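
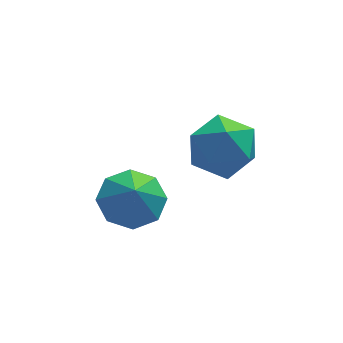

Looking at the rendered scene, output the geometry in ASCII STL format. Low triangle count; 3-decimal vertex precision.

solid 
facet normal -0.554 0.707 0.439
outer loop
vertex -1.47 -1.676 1.816
vertex -1.834 -2.447 2.597
vertex -0.88 -1.825 2.8
endloop
endfacet
facet normal 0.024 0.990 0.135
outer loop
vertex -1.47 -1.676 1.816
vertex -0.88 -1.825 2.8
vertex -0.314 -1.702 1.799
endloop
endfacet
facet normal 0.010 0.829 -0.560
outer loop
vertex -1.47 -1.676 1.816
vertex -0.314 -1.702 1.799
vertex -0.918 -2.249 0.978
endloop
endfacet
facet normal -0.578 0.445 -0.685
outer loop
vertex -1.47 -1.676 1.816
vertex -0.918 -2.249 0.978
vertex -1.857 -2.71 1.471
endloop
endfacet
facet normal -0.927 0.369 -0.067
outer loop
vertex -1.47 -1.676 1.816
vertex -1.857 -2.71 1.471
vertex -1.834 -2.447 2.597
endloop
endfacet
facet normal 0.599 0.680 0.422
outer loop
vertex -0.314 -1.702 1.799
vertex -0.88 -1.825 2.8
vertex 0.037 -2.49 2.569
endloop
endfacet
facet normal -0.338 0.220 0.915
outer loop
vertex -0.88 -1.825 2.8
vertex -1.834 -2.447 2.597
vertex -0.902 -2.951 3.062
endloop
endfacet
facet normal -0.941 -0.326 0.095
outer loop
vertex -1.834 -2.447 2.597
vertex -1.857 -2.71 1.471
vertex -1.506 -3.498 2.241
endloop
endfacet
facet normal -0.375 -0.203 -0.904
outer loop
vertex -1.857 -2.71 1.471
vertex -0.918 -2.249 0.978
vertex -0.94 -3.375 1.24
endloop
endfacet
facet normal 0.576 0.418 -0.702
outer loop
vertex -0.918 -2.249 0.978
vertex -0.314 -1.702 1.799
vertex 0.014 -2.753 1.443
endloop
endfacet
facet normal 0.578 -0.445 0.685
outer loop
vertex -0.35 -3.524 2.224
vertex 0.037 -2.49 2.569
vertex -0.902 -2.951 3.062
endloop
endfacet
facet normal -0.010 -0.829 0.560
outer loop
vertex -0.35 -3.524 2.224
vertex -0.902 -2.951 3.062
vertex -1.506 -3.498 2.241
endloop
endfacet
facet normal -0.024 -0.990 -0.135
outer loop
vertex -0.35 -3.524 2.224
vertex -1.506 -3.498 2.241
vertex -0.94 -3.375 1.24
endloop
endfacet
facet normal 0.554 -0.707 -0.439
outer loop
vertex -0.35 -3.524 2.224
vertex -0.94 -3.375 1.24
vertex 0.014 -2.753 1.443
endloop
endfacet
facet normal 0.927 -0.369 0.067
outer loop
vertex -0.35 -3.524 2.224
vertex 0.014 -2.753 1.443
vertex 0.037 -2.49 2.569
endloop
endfacet
facet normal 0.375 0.203 0.904
outer loop
vertex -0.902 -2.951 3.062
vertex 0.037 -2.49 2.569
vertex -0.88 -1.825 2.8
endloop
endfacet
facet normal -0.576 -0.418 0.702
outer loop
vertex -1.506 -3.498 2.241
vertex -0.902 -2.951 3.062
vertex -1.834 -2.447 2.597
endloop
endfacet
facet normal -0.599 -0.680 -0.422
outer loop
vertex -0.94 -3.375 1.24
vertex -1.506 -3.498 2.241
vertex -1.857 -2.71 1.471
endloop
endfacet
facet normal 0.338 -0.220 -0.915
outer loop
vertex 0.014 -2.753 1.443
vertex -0.94 -3.375 1.24
vertex -0.918 -2.249 0.978
endloop
endfacet
facet normal 0.941 0.326 -0.095
outer loop
vertex 0.037 -2.49 2.569
vertex 0.014 -2.753 1.443
vertex -0.314 -1.702 1.799
endloop
endfacet
facet normal -0.015 0.473 -0.881
outer loop
vertex -2.919 -2.776 1.125
vertex -3.737 -3.332 0.84
vertex -3.601 -2.432 1.321
endloop
endfacet
facet normal 0.388 0.265 0.883
outer loop
vertex -2.919 -2.776 1.125
vertex -3.601 -2.432 1.321
vertex -3.723 -3.848 1.8
endloop
endfacet
facet normal -0.013 0.473 -0.881
outer loop
vertex -3.601 -2.432 1.321
vertex -3.737 -3.332 0.84
vertex -4.363 -2.615 1.234
endloop
endfacet
facet normal -0.185 0.329 0.926
outer loop
vertex -3.601 -2.432 1.321
vertex -4.363 -2.615 1.234
vertex -3.723 -3.848 1.8
endloop
endfacet
facet normal -0.014 0.472 -0.882
outer loop
vertex -4.363 -2.615 1.234
vertex -3.737 -3.332 0.84
vertex -4.758 -3.219 0.917
endloop
endfacet
facet normal -0.643 0.018 0.766
outer loop
vertex -4.363 -2.615 1.234
vertex -4.758 -3.219 0.917
vertex -3.723 -3.848 1.8
endloop
endfacet
facet normal -0.014 0.473 -0.881
outer loop
vertex -4.758 -3.219 0.917
vertex -3.737 -3.332 0.84
vertex -4.556 -3.889 0.554
endloop
endfacet
facet normal -0.719 -0.486 0.497
outer loop
vertex -4.758 -3.219 0.917
vertex -4.556 -3.889 0.554
vertex -3.723 -3.848 1.8
endloop
endfacet
facet normal -0.014 0.473 -0.881
outer loop
vertex -4.556 -3.889 0.554
vertex -3.737 -3.332 0.84
vertex -3.874 -4.233 0.359
endloop
endfacet
facet normal -0.369 -0.888 0.276
outer loop
vertex -4.556 -3.889 0.554
vertex -3.874 -4.233 0.359
vertex -3.723 -3.848 1.8
endloop
endfacet
facet normal -0.014 0.473 -0.881
outer loop
vertex -3.874 -4.233 0.359
vertex -3.737 -3.332 0.84
vertex -3.112 -4.05 0.445
endloop
endfacet
facet normal 0.202 -0.951 0.233
outer loop
vertex -3.874 -4.233 0.359
vertex -3.112 -4.05 0.445
vertex -3.723 -3.848 1.8
endloop
endfacet
facet normal -0.014 0.473 -0.881
outer loop
vertex -3.112 -4.05 0.445
vertex -3.737 -3.332 0.84
vertex -2.717 -3.446 0.763
endloop
endfacet
facet normal 0.661 -0.639 0.393
outer loop
vertex -3.112 -4.05 0.445
vertex -2.717 -3.446 0.763
vertex -3.723 -3.848 1.8
endloop
endfacet
facet normal -0.014 0.472 -0.881
outer loop
vertex -2.717 -3.446 0.763
vertex -3.737 -3.332 0.84
vertex -2.919 -2.776 1.125
endloop
endfacet
facet normal 0.737 -0.136 0.662
outer loop
vertex -2.717 -3.446 0.763
vertex -2.919 -2.776 1.125
vertex -3.723 -3.848 1.8
endloop
endfacet

endsolid


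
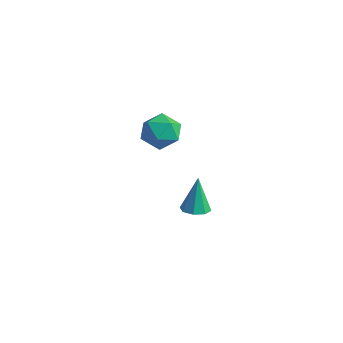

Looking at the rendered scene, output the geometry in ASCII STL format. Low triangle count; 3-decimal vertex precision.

solid 
facet normal 0.137 -0.226 -0.964
outer loop
vertex 0.814 2.716 -2.809
vertex 0.295 2.342 -2.795
vertex 0.405 2.959 -2.924
endloop
endfacet
facet normal 0.455 0.865 0.209
outer loop
vertex 0.814 2.716 -2.809
vertex 0.405 2.959 -2.924
vertex 0.065 2.718 -1.185
endloop
endfacet
facet normal 0.138 -0.226 -0.964
outer loop
vertex 0.405 2.959 -2.924
vertex 0.295 2.342 -2.795
vertex -0.069 2.841 -2.964
endloop
endfacet
facet normal -0.247 0.965 0.085
outer loop
vertex 0.405 2.959 -2.924
vertex -0.069 2.841 -2.964
vertex 0.065 2.718 -1.185
endloop
endfacet
facet normal 0.137 -0.226 -0.964
outer loop
vertex -0.069 2.841 -2.964
vertex 0.295 2.342 -2.795
vertex -0.33 2.431 -2.905
endloop
endfacet
facet normal -0.833 0.545 0.100
outer loop
vertex -0.069 2.841 -2.964
vertex -0.33 2.431 -2.905
vertex 0.065 2.718 -1.185
endloop
endfacet
facet normal 0.138 -0.225 -0.965
outer loop
vertex -0.33 2.431 -2.905
vertex 0.295 2.342 -2.795
vertex -0.225 1.968 -2.782
endloop
endfacet
facet normal -0.957 -0.152 0.245
outer loop
vertex -0.33 2.431 -2.905
vertex -0.225 1.968 -2.782
vertex 0.065 2.718 -1.185
endloop
endfacet
facet normal 0.138 -0.225 -0.965
outer loop
vertex -0.225 1.968 -2.782
vertex 0.295 2.342 -2.795
vertex 0.184 1.725 -2.667
endloop
endfacet
facet normal -0.547 -0.715 0.435
outer loop
vertex -0.225 1.968 -2.782
vertex 0.184 1.725 -2.667
vertex 0.065 2.718 -1.185
endloop
endfacet
facet normal 0.137 -0.225 -0.965
outer loop
vertex 0.184 1.725 -2.667
vertex 0.295 2.342 -2.795
vertex 0.658 1.843 -2.627
endloop
endfacet
facet normal 0.156 -0.815 0.558
outer loop
vertex 0.184 1.725 -2.667
vertex 0.658 1.843 -2.627
vertex 0.065 2.718 -1.185
endloop
endfacet
facet normal 0.136 -0.226 -0.965
outer loop
vertex 0.658 1.843 -2.627
vertex 0.295 2.342 -2.795
vertex 0.919 2.253 -2.686
endloop
endfacet
facet normal 0.741 -0.394 0.544
outer loop
vertex 0.658 1.843 -2.627
vertex 0.919 2.253 -2.686
vertex 0.065 2.718 -1.185
endloop
endfacet
facet normal 0.136 -0.225 -0.965
outer loop
vertex 0.919 2.253 -2.686
vertex 0.295 2.342 -2.795
vertex 0.814 2.716 -2.809
endloop
endfacet
facet normal 0.866 0.302 0.399
outer loop
vertex 0.919 2.253 -2.686
vertex 0.814 2.716 -2.809
vertex 0.065 2.718 -1.185
endloop
endfacet
facet normal 0.224 0.608 0.762
outer loop
vertex 0.492 1.306 3.113
vertex -0.177 0.941 3.601
vertex 0.655 0.588 3.638
endloop
endfacet
facet normal 0.806 0.458 0.376
outer loop
vertex 0.492 1.306 3.113
vertex 0.655 0.588 3.638
vertex 1.015 0.634 2.81
endloop
endfacet
facet normal 0.685 0.666 -0.295
outer loop
vertex 0.492 1.306 3.113
vertex 1.015 0.634 2.81
vertex 0.407 1.016 2.261
endloop
endfacet
facet normal 0.028 0.945 -0.325
outer loop
vertex 0.492 1.306 3.113
vertex 0.407 1.016 2.261
vertex -0.33 1.206 2.75
endloop
endfacet
facet normal -0.256 0.909 0.329
outer loop
vertex 0.492 1.306 3.113
vertex -0.33 1.206 2.75
vertex -0.177 0.941 3.601
endloop
endfacet
facet normal 0.893 -0.251 0.374
outer loop
vertex 1.015 0.634 2.81
vertex 0.655 0.588 3.638
vertex 0.67 -0.146 3.11
endloop
endfacet
facet normal -0.048 -0.008 0.999
outer loop
vertex 0.655 0.588 3.638
vertex -0.177 0.941 3.601
vertex -0.067 0.044 3.599
endloop
endfacet
facet normal -0.825 0.480 0.298
outer loop
vertex -0.177 0.941 3.601
vertex -0.33 1.206 2.75
vertex -0.675 0.426 3.05
endloop
endfacet
facet normal -0.365 0.539 -0.759
outer loop
vertex -0.33 1.206 2.75
vertex 0.407 1.016 2.261
vertex -0.315 0.472 2.222
endloop
endfacet
facet normal 0.697 0.087 -0.712
outer loop
vertex 0.407 1.016 2.261
vertex 1.015 0.634 2.81
vertex 0.517 0.119 2.259
endloop
endfacet
facet normal -0.028 -0.945 0.325
outer loop
vertex -0.152 -0.246 2.747
vertex 0.67 -0.146 3.11
vertex -0.067 0.044 3.599
endloop
endfacet
facet normal -0.685 -0.666 0.295
outer loop
vertex -0.152 -0.246 2.747
vertex -0.067 0.044 3.599
vertex -0.675 0.426 3.05
endloop
endfacet
facet normal -0.806 -0.458 -0.376
outer loop
vertex -0.152 -0.246 2.747
vertex -0.675 0.426 3.05
vertex -0.315 0.472 2.222
endloop
endfacet
facet normal -0.224 -0.608 -0.762
outer loop
vertex -0.152 -0.246 2.747
vertex -0.315 0.472 2.222
vertex 0.517 0.119 2.259
endloop
endfacet
facet normal 0.256 -0.909 -0.329
outer loop
vertex -0.152 -0.246 2.747
vertex 0.517 0.119 2.259
vertex 0.67 -0.146 3.11
endloop
endfacet
facet normal 0.365 -0.539 0.759
outer loop
vertex -0.067 0.044 3.599
vertex 0.67 -0.146 3.11
vertex 0.655 0.588 3.638
endloop
endfacet
facet normal -0.697 -0.087 0.712
outer loop
vertex -0.675 0.426 3.05
vertex -0.067 0.044 3.599
vertex -0.177 0.941 3.601
endloop
endfacet
facet normal -0.893 0.251 -0.374
outer loop
vertex -0.315 0.472 2.222
vertex -0.675 0.426 3.05
vertex -0.33 1.206 2.75
endloop
endfacet
facet normal 0.048 0.008 -0.999
outer loop
vertex 0.517 0.119 2.259
vertex -0.315 0.472 2.222
vertex 0.407 1.016 2.261
endloop
endfacet
facet normal 0.825 -0.480 -0.298
outer loop
vertex 0.67 -0.146 3.11
vertex 0.517 0.119 2.259
vertex 1.015 0.634 2.81
endloop
endfacet

endsolid


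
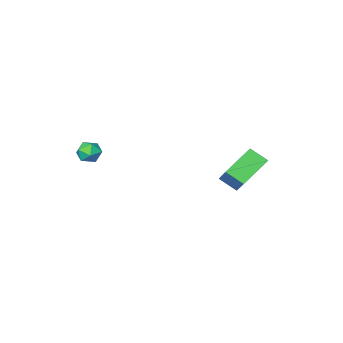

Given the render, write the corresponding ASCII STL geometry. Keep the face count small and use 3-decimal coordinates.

solid 
facet normal 0.523 0.509 0.684
outer loop
vertex 2.553 -1.968 0.011
vertex 2.272 -2.346 0.507
vertex 2.854 -2.548 0.212
endloop
endfacet
facet normal 0.876 0.477 0.066
outer loop
vertex 2.553 -1.968 0.011
vertex 2.854 -2.548 0.212
vertex 2.82 -2.394 -0.453
endloop
endfacet
facet normal 0.464 0.769 -0.439
outer loop
vertex 2.553 -1.968 0.011
vertex 2.82 -2.394 -0.453
vertex 2.216 -2.096 -0.569
endloop
endfacet
facet normal -0.145 0.981 -0.132
outer loop
vertex 2.553 -1.968 0.011
vertex 2.216 -2.096 -0.569
vertex 1.877 -2.066 0.024
endloop
endfacet
facet normal -0.108 0.819 0.563
outer loop
vertex 2.553 -1.968 0.011
vertex 1.877 -2.066 0.024
vertex 2.272 -2.346 0.507
endloop
endfacet
facet normal 0.973 -0.210 -0.098
outer loop
vertex 2.82 -2.394 -0.453
vertex 2.854 -2.548 0.212
vertex 2.703 -3.034 -0.244
endloop
endfacet
facet normal 0.401 -0.160 0.902
outer loop
vertex 2.854 -2.548 0.212
vertex 2.272 -2.346 0.507
vertex 2.364 -3.004 0.349
endloop
endfacet
facet normal -0.619 0.344 0.706
outer loop
vertex 2.272 -2.346 0.507
vertex 1.877 -2.066 0.024
vertex 1.76 -2.706 0.233
endloop
endfacet
facet normal -0.679 0.604 -0.419
outer loop
vertex 1.877 -2.066 0.024
vertex 2.216 -2.096 -0.569
vertex 1.726 -2.552 -0.432
endloop
endfacet
facet normal 0.305 0.262 -0.915
outer loop
vertex 2.216 -2.096 -0.569
vertex 2.82 -2.394 -0.453
vertex 2.308 -2.754 -0.727
endloop
endfacet
facet normal 0.145 -0.981 0.132
outer loop
vertex 2.027 -3.132 -0.231
vertex 2.703 -3.034 -0.244
vertex 2.364 -3.004 0.349
endloop
endfacet
facet normal -0.464 -0.769 0.439
outer loop
vertex 2.027 -3.132 -0.231
vertex 2.364 -3.004 0.349
vertex 1.76 -2.706 0.233
endloop
endfacet
facet normal -0.876 -0.477 -0.066
outer loop
vertex 2.027 -3.132 -0.231
vertex 1.76 -2.706 0.233
vertex 1.726 -2.552 -0.432
endloop
endfacet
facet normal -0.523 -0.509 -0.684
outer loop
vertex 2.027 -3.132 -0.231
vertex 1.726 -2.552 -0.432
vertex 2.308 -2.754 -0.727
endloop
endfacet
facet normal 0.108 -0.819 -0.563
outer loop
vertex 2.027 -3.132 -0.231
vertex 2.308 -2.754 -0.727
vertex 2.703 -3.034 -0.244
endloop
endfacet
facet normal 0.679 -0.604 0.419
outer loop
vertex 2.364 -3.004 0.349
vertex 2.703 -3.034 -0.244
vertex 2.854 -2.548 0.212
endloop
endfacet
facet normal -0.305 -0.262 0.915
outer loop
vertex 1.76 -2.706 0.233
vertex 2.364 -3.004 0.349
vertex 2.272 -2.346 0.507
endloop
endfacet
facet normal -0.973 0.210 0.098
outer loop
vertex 1.726 -2.552 -0.432
vertex 1.76 -2.706 0.233
vertex 1.877 -2.066 0.024
endloop
endfacet
facet normal -0.401 0.160 -0.902
outer loop
vertex 2.308 -2.754 -0.727
vertex 1.726 -2.552 -0.432
vertex 2.216 -2.096 -0.569
endloop
endfacet
facet normal 0.619 -0.344 -0.706
outer loop
vertex 2.703 -3.034 -0.244
vertex 2.308 -2.754 -0.727
vertex 2.82 -2.394 -0.453
endloop
endfacet
facet normal -0.844 -0.172 0.508
outer loop
vertex -4.357 0.224 -1.007
vertex -3.887 1.477 0.197
vertex -4.858 0.97 -1.587
endloop
endfacet
facet normal -0.262 -0.696 -0.669
outer loop
vertex -3.313 1.283 -2.517
vertex -4.357 0.224 -1.007
vertex -4.858 0.97 -1.587
endloop
endfacet
facet normal -0.844 -0.170 0.508
outer loop
vertex -4.858 0.97 -1.587
vertex -3.887 1.477 0.197
vertex -4.387 2.223 -0.384
endloop
endfacet
facet normal -0.468 0.697 -0.543
outer loop
vertex -4.387 2.223 -0.384
vertex -3.313 1.283 -2.517
vertex -4.858 0.97 -1.587
endloop
endfacet
facet normal 0.468 -0.697 0.543
outer loop
vertex -4.357 0.224 -1.007
vertex -2.342 1.79 -0.733
vertex -3.887 1.477 0.197
endloop
endfacet
facet normal -0.261 -0.696 -0.669
outer loop
vertex -2.813 0.537 -1.936
vertex -4.357 0.224 -1.007
vertex -3.313 1.283 -2.517
endloop
endfacet
facet normal 0.468 -0.697 0.543
outer loop
vertex -2.813 0.537 -1.936
vertex -2.342 1.79 -0.733
vertex -4.357 0.224 -1.007
endloop
endfacet
facet normal 0.261 0.696 0.669
outer loop
vertex -3.887 1.477 0.197
vertex -2.342 1.79 -0.733
vertex -4.387 2.223 -0.384
endloop
endfacet
facet normal -0.468 0.697 -0.543
outer loop
vertex -2.843 2.536 -1.313
vertex -3.313 1.283 -2.517
vertex -4.387 2.223 -0.384
endloop
endfacet
facet normal 0.261 0.696 0.669
outer loop
vertex -4.387 2.223 -0.384
vertex -2.342 1.79 -0.733
vertex -2.843 2.536 -1.313
endloop
endfacet
facet normal 0.845 0.171 -0.507
outer loop
vertex -2.843 2.536 -1.313
vertex -2.813 0.537 -1.936
vertex -3.313 1.283 -2.517
endloop
endfacet
facet normal 0.844 0.171 -0.509
outer loop
vertex -2.342 1.79 -0.733
vertex -2.813 0.537 -1.936
vertex -2.843 2.536 -1.313
endloop
endfacet

endsolid


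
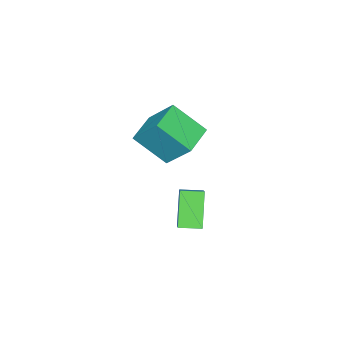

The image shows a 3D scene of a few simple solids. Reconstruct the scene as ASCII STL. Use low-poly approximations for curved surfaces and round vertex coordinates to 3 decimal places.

solid 
facet normal -0.519 -0.290 0.804
outer loop
vertex -0.424 -2.233 -2.792
vertex -1.034 -1.32 -2.857
vertex -1.14 -2.757 -3.443
endloop
endfacet
facet normal 0.554 -0.830 0.059
outer loop
vertex -0.106 -2.18 -5.043
vertex -0.424 -2.233 -2.792
vertex -1.14 -2.757 -3.443
endloop
endfacet
facet normal -0.520 -0.289 0.804
outer loop
vertex -1.14 -2.757 -3.443
vertex -1.034 -1.32 -2.857
vertex -1.749 -1.844 -3.508
endloop
endfacet
facet normal -0.650 -0.476 -0.592
outer loop
vertex -1.749 -1.844 -3.508
vertex -0.106 -2.18 -5.043
vertex -1.14 -2.757 -3.443
endloop
endfacet
facet normal 0.650 0.476 0.592
outer loop
vertex -0.424 -2.233 -2.792
vertex -0.0 -0.743 -4.457
vertex -1.034 -1.32 -2.857
endloop
endfacet
facet normal 0.555 -0.830 0.059
outer loop
vertex 0.609 -1.656 -4.392
vertex -0.424 -2.233 -2.792
vertex -0.106 -2.18 -5.043
endloop
endfacet
facet normal 0.651 0.476 0.592
outer loop
vertex 0.609 -1.656 -4.392
vertex -0.0 -0.743 -4.457
vertex -0.424 -2.233 -2.792
endloop
endfacet
facet normal -0.555 0.830 -0.059
outer loop
vertex -1.034 -1.32 -2.857
vertex -0.0 -0.743 -4.457
vertex -1.749 -1.844 -3.508
endloop
endfacet
facet normal -0.650 -0.477 -0.592
outer loop
vertex -0.716 -1.267 -5.108
vertex -0.106 -2.18 -5.043
vertex -1.749 -1.844 -3.508
endloop
endfacet
facet normal -0.554 0.830 -0.059
outer loop
vertex -1.749 -1.844 -3.508
vertex -0.0 -0.743 -4.457
vertex -0.716 -1.267 -5.108
endloop
endfacet
facet normal 0.519 0.290 -0.804
outer loop
vertex -0.716 -1.267 -5.108
vertex 0.609 -1.656 -4.392
vertex -0.106 -2.18 -5.043
endloop
endfacet
facet normal 0.519 0.289 -0.804
outer loop
vertex -0.0 -0.743 -4.457
vertex 0.609 -1.656 -4.392
vertex -0.716 -1.267 -5.108
endloop
endfacet
facet normal -0.975 -0.142 0.173
outer loop
vertex -1.024 -3.014 2.342
vertex -1.479 -1.527 1.006
vertex -1.089 -4.348 0.88
endloop
endfacet
facet normal 0.222 -0.725 0.652
outer loop
vertex 0.519 -4.113 0.594
vertex -1.024 -3.014 2.342
vertex -1.089 -4.348 0.88
endloop
endfacet
facet normal -0.975 -0.142 0.173
outer loop
vertex -1.089 -4.348 0.88
vertex -1.479 -1.527 1.006
vertex -1.544 -2.861 -0.456
endloop
endfacet
facet normal -0.033 -0.674 -0.738
outer loop
vertex -1.544 -2.861 -0.456
vertex 0.519 -4.113 0.594
vertex -1.089 -4.348 0.88
endloop
endfacet
facet normal 0.033 0.674 0.738
outer loop
vertex -1.024 -3.014 2.342
vertex 0.129 -1.292 0.72
vertex -1.479 -1.527 1.006
endloop
endfacet
facet normal 0.222 -0.725 0.652
outer loop
vertex 0.584 -2.779 2.056
vertex -1.024 -3.014 2.342
vertex 0.519 -4.113 0.594
endloop
endfacet
facet normal 0.033 0.674 0.738
outer loop
vertex 0.584 -2.779 2.056
vertex 0.129 -1.292 0.72
vertex -1.024 -3.014 2.342
endloop
endfacet
facet normal -0.222 0.725 -0.652
outer loop
vertex -1.479 -1.527 1.006
vertex 0.129 -1.292 0.72
vertex -1.544 -2.861 -0.456
endloop
endfacet
facet normal -0.033 -0.674 -0.738
outer loop
vertex 0.064 -2.626 -0.742
vertex 0.519 -4.113 0.594
vertex -1.544 -2.861 -0.456
endloop
endfacet
facet normal -0.222 0.725 -0.652
outer loop
vertex -1.544 -2.861 -0.456
vertex 0.129 -1.292 0.72
vertex 0.064 -2.626 -0.742
endloop
endfacet
facet normal 0.975 0.142 -0.173
outer loop
vertex 0.064 -2.626 -0.742
vertex 0.584 -2.779 2.056
vertex 0.519 -4.113 0.594
endloop
endfacet
facet normal 0.975 0.142 -0.173
outer loop
vertex 0.129 -1.292 0.72
vertex 0.584 -2.779 2.056
vertex 0.064 -2.626 -0.742
endloop
endfacet

endsolid


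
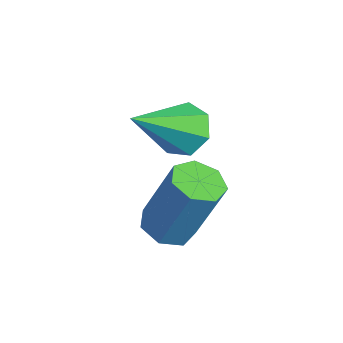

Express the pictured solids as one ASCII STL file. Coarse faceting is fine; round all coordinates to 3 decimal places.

solid 
facet normal -0.230 -0.292 -0.928
outer loop
vertex -1.386 -0.656 -4.989
vertex -1.977 -0.772 -4.806
vertex -1.735 -0.238 -5.034
endloop
endfacet
facet normal 0.734 0.574 -0.363
outer loop
vertex -1.386 -0.656 -4.989
vertex -1.735 -0.238 -5.034
vertex -0.971 -0.131 -3.318
endloop
endfacet
facet normal 0.734 0.575 -0.363
outer loop
vertex -0.971 -0.131 -3.318
vertex -1.735 -0.238 -5.034
vertex -1.32 0.287 -3.362
endloop
endfacet
facet normal 0.231 0.291 0.928
outer loop
vertex -0.971 -0.131 -3.318
vertex -1.32 0.287 -3.362
vertex -1.563 -0.248 -3.134
endloop
endfacet
facet normal -0.231 -0.292 -0.928
outer loop
vertex -1.735 -0.238 -5.034
vertex -1.977 -0.772 -4.806
vertex -2.266 -0.222 -4.907
endloop
endfacet
facet normal -0.041 0.956 -0.290
outer loop
vertex -1.735 -0.238 -5.034
vertex -2.266 -0.222 -4.907
vertex -1.32 0.287 -3.362
endloop
endfacet
facet normal -0.040 0.956 -0.290
outer loop
vertex -1.32 0.287 -3.362
vertex -2.266 -0.222 -4.907
vertex -1.852 0.303 -3.236
endloop
endfacet
facet normal 0.229 0.292 0.929
outer loop
vertex -1.32 0.287 -3.362
vertex -1.852 0.303 -3.236
vertex -1.563 -0.248 -3.134
endloop
endfacet
facet normal -0.231 -0.292 -0.928
outer loop
vertex -2.266 -0.222 -4.907
vertex -1.977 -0.772 -4.806
vertex -2.58 -0.62 -4.704
endloop
endfacet
facet normal -0.785 0.619 -0.000
outer loop
vertex -2.266 -0.222 -4.907
vertex -2.58 -0.62 -4.704
vertex -1.852 0.303 -3.236
endloop
endfacet
facet normal -0.786 0.619 0.001
outer loop
vertex -1.852 0.303 -3.236
vertex -2.58 -0.62 -4.704
vertex -2.166 -0.096 -3.033
endloop
endfacet
facet normal 0.229 0.292 0.929
outer loop
vertex -1.852 0.303 -3.236
vertex -2.166 -0.096 -3.033
vertex -1.563 -0.248 -3.134
endloop
endfacet
facet normal -0.231 -0.292 -0.928
outer loop
vertex -2.58 -0.62 -4.704
vertex -1.977 -0.772 -4.806
vertex -2.44 -1.134 -4.577
endloop
endfacet
facet normal -0.939 -0.184 0.290
outer loop
vertex -2.58 -0.62 -4.704
vertex -2.44 -1.134 -4.577
vertex -2.166 -0.096 -3.033
endloop
endfacet
facet normal -0.939 -0.184 0.291
outer loop
vertex -2.166 -0.096 -3.033
vertex -2.44 -1.134 -4.577
vertex -2.026 -0.609 -2.906
endloop
endfacet
facet normal 0.229 0.292 0.928
outer loop
vertex -2.166 -0.096 -3.033
vertex -2.026 -0.609 -2.906
vertex -1.563 -0.248 -3.134
endloop
endfacet
facet normal -0.231 -0.291 -0.928
outer loop
vertex -2.44 -1.134 -4.577
vertex -1.977 -0.772 -4.806
vertex -1.952 -1.375 -4.623
endloop
endfacet
facet normal -0.385 -0.849 0.362
outer loop
vertex -2.44 -1.134 -4.577
vertex -1.952 -1.375 -4.623
vertex -2.026 -0.609 -2.906
endloop
endfacet
facet normal -0.384 -0.849 0.362
outer loop
vertex -2.026 -0.609 -2.906
vertex -1.952 -1.375 -4.623
vertex -1.537 -0.85 -2.952
endloop
endfacet
facet normal 0.231 0.291 0.929
outer loop
vertex -2.026 -0.609 -2.906
vertex -1.537 -0.85 -2.952
vertex -1.563 -0.248 -3.134
endloop
endfacet
facet normal -0.230 -0.291 -0.929
outer loop
vertex -1.952 -1.375 -4.623
vertex -1.977 -0.772 -4.806
vertex -1.482 -1.162 -4.806
endloop
endfacet
facet normal 0.459 -0.874 0.161
outer loop
vertex -1.952 -1.375 -4.623
vertex -1.482 -1.162 -4.806
vertex -1.537 -0.85 -2.952
endloop
endfacet
facet normal 0.458 -0.874 0.161
outer loop
vertex -1.537 -0.85 -2.952
vertex -1.482 -1.162 -4.806
vertex -1.068 -0.638 -3.135
endloop
endfacet
facet normal 0.231 0.291 0.929
outer loop
vertex -1.537 -0.85 -2.952
vertex -1.068 -0.638 -3.135
vertex -1.563 -0.248 -3.134
endloop
endfacet
facet normal -0.230 -0.292 -0.928
outer loop
vertex -1.482 -1.162 -4.806
vertex -1.977 -0.772 -4.806
vertex -1.386 -0.656 -4.989
endloop
endfacet
facet normal 0.957 -0.240 -0.162
outer loop
vertex -1.482 -1.162 -4.806
vertex -1.386 -0.656 -4.989
vertex -1.068 -0.638 -3.135
endloop
endfacet
facet normal 0.957 -0.241 -0.162
outer loop
vertex -1.068 -0.638 -3.135
vertex -1.386 -0.656 -4.989
vertex -0.971 -0.131 -3.318
endloop
endfacet
facet normal 0.231 0.291 0.928
outer loop
vertex -1.068 -0.638 -3.135
vertex -0.971 -0.131 -3.318
vertex -1.563 -0.248 -3.134
endloop
endfacet
facet normal -0.277 0.710 -0.647
outer loop
vertex -2.526 -0.029 -3.194
vertex -3.119 0.052 -2.851
vertex -2.518 0.376 -2.753
endloop
endfacet
facet normal 0.999 -0.030 0.010
outer loop
vertex -2.526 -0.029 -3.194
vertex -2.518 0.376 -2.753
vertex -2.581 -1.332 -1.589
endloop
endfacet
facet normal -0.277 0.710 -0.647
outer loop
vertex -2.518 0.376 -2.753
vertex -3.119 0.052 -2.851
vertex -2.963 0.537 -2.386
endloop
endfacet
facet normal 0.665 0.404 0.629
outer loop
vertex -2.518 0.376 -2.753
vertex -2.963 0.537 -2.386
vertex -2.581 -1.332 -1.589
endloop
endfacet
facet normal -0.276 0.710 -0.648
outer loop
vertex -2.963 0.537 -2.386
vertex -3.119 0.052 -2.851
vertex -3.526 0.333 -2.37
endloop
endfacet
facet normal -0.108 0.371 0.922
outer loop
vertex -2.963 0.537 -2.386
vertex -3.526 0.333 -2.37
vertex -2.581 -1.332 -1.589
endloop
endfacet
facet normal -0.275 0.710 -0.648
outer loop
vertex -3.526 0.333 -2.37
vertex -3.119 0.052 -2.851
vertex -3.782 -0.082 -2.716
endloop
endfacet
facet normal -0.736 -0.104 0.669
outer loop
vertex -3.526 0.333 -2.37
vertex -3.782 -0.082 -2.716
vertex -2.581 -1.332 -1.589
endloop
endfacet
facet normal -0.275 0.710 -0.648
outer loop
vertex -3.782 -0.082 -2.716
vertex -3.119 0.052 -2.851
vertex -3.54 -0.397 -3.164
endloop
endfacet
facet normal -0.747 -0.662 0.062
outer loop
vertex -3.782 -0.082 -2.716
vertex -3.54 -0.397 -3.164
vertex -2.581 -1.332 -1.589
endloop
endfacet
facet normal -0.277 0.710 -0.647
outer loop
vertex -3.54 -0.397 -3.164
vertex -3.119 0.052 -2.851
vertex -2.98 -0.373 -3.377
endloop
endfacet
facet normal -0.132 -0.886 -0.446
outer loop
vertex -3.54 -0.397 -3.164
vertex -2.98 -0.373 -3.377
vertex -2.581 -1.332 -1.589
endloop
endfacet
facet normal -0.277 0.710 -0.647
outer loop
vertex -2.98 -0.373 -3.377
vertex -3.119 0.052 -2.851
vertex -2.526 -0.029 -3.194
endloop
endfacet
facet normal 0.646 -0.603 -0.468
outer loop
vertex -2.98 -0.373 -3.377
vertex -2.526 -0.029 -3.194
vertex -2.581 -1.332 -1.589
endloop
endfacet

endsolid


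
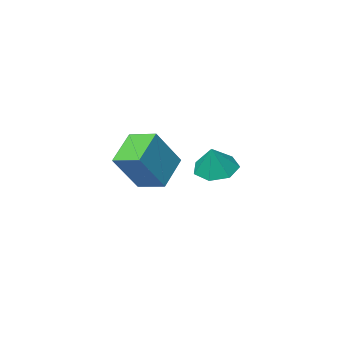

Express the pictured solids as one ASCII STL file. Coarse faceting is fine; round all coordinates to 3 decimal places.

solid 
facet normal -0.589 -0.070 -0.805
outer loop
vertex 1.541 -3.489 -4.203
vertex 1.009 -2.281 -3.919
vertex 2.79 -2.708 -5.184
endloop
endfacet
facet normal 0.394 -0.895 -0.211
outer loop
vertex 4.051 -2.559 -3.461
vertex 1.541 -3.489 -4.203
vertex 2.79 -2.708 -5.184
endloop
endfacet
facet normal -0.589 -0.070 -0.805
outer loop
vertex 2.79 -2.708 -5.184
vertex 1.009 -2.281 -3.919
vertex 2.258 -1.5 -4.9
endloop
endfacet
facet normal 0.706 0.441 -0.555
outer loop
vertex 2.258 -1.5 -4.9
vertex 4.051 -2.559 -3.461
vertex 2.79 -2.708 -5.184
endloop
endfacet
facet normal -0.706 -0.441 0.555
outer loop
vertex 1.541 -3.489 -4.203
vertex 2.27 -2.132 -2.196
vertex 1.009 -2.281 -3.919
endloop
endfacet
facet normal 0.394 -0.895 -0.211
outer loop
vertex 2.802 -3.34 -2.48
vertex 1.541 -3.489 -4.203
vertex 4.051 -2.559 -3.461
endloop
endfacet
facet normal -0.706 -0.441 0.555
outer loop
vertex 2.802 -3.34 -2.48
vertex 2.27 -2.132 -2.196
vertex 1.541 -3.489 -4.203
endloop
endfacet
facet normal -0.394 0.895 0.211
outer loop
vertex 1.009 -2.281 -3.919
vertex 2.27 -2.132 -2.196
vertex 2.258 -1.5 -4.9
endloop
endfacet
facet normal 0.706 0.441 -0.555
outer loop
vertex 3.519 -1.351 -3.177
vertex 4.051 -2.559 -3.461
vertex 2.258 -1.5 -4.9
endloop
endfacet
facet normal -0.394 0.895 0.211
outer loop
vertex 2.258 -1.5 -4.9
vertex 2.27 -2.132 -2.196
vertex 3.519 -1.351 -3.177
endloop
endfacet
facet normal 0.589 0.070 0.805
outer loop
vertex 3.519 -1.351 -3.177
vertex 2.802 -3.34 -2.48
vertex 4.051 -2.559 -3.461
endloop
endfacet
facet normal 0.589 0.070 0.805
outer loop
vertex 2.27 -2.132 -2.196
vertex 2.802 -3.34 -2.48
vertex 3.519 -1.351 -3.177
endloop
endfacet
facet normal -0.357 -0.288 -0.889
outer loop
vertex 2.879 2.657 -3.165
vertex 2.238 2.163 -2.748
vertex 2.2 3.032 -3.014
endloop
endfacet
facet normal 0.500 0.857 0.122
outer loop
vertex 2.879 2.657 -3.165
vertex 2.2 3.032 -3.014
vertex 2.702 2.537 -1.592
endloop
endfacet
facet normal -0.357 -0.288 -0.889
outer loop
vertex 2.2 3.032 -3.014
vertex 2.238 2.163 -2.748
vertex 1.551 2.753 -2.663
endloop
endfacet
facet normal -0.184 0.906 0.380
outer loop
vertex 2.2 3.032 -3.014
vertex 1.551 2.753 -2.663
vertex 2.702 2.537 -1.592
endloop
endfacet
facet normal -0.357 -0.287 -0.889
outer loop
vertex 1.551 2.753 -2.663
vertex 2.238 2.163 -2.748
vertex 1.419 2.029 -2.376
endloop
endfacet
facet normal -0.588 0.389 0.710
outer loop
vertex 1.551 2.753 -2.663
vertex 1.419 2.029 -2.376
vertex 2.702 2.537 -1.592
endloop
endfacet
facet normal -0.357 -0.288 -0.889
outer loop
vertex 1.419 2.029 -2.376
vertex 2.238 2.163 -2.748
vertex 1.904 1.406 -2.369
endloop
endfacet
facet normal -0.405 -0.306 0.861
outer loop
vertex 1.419 2.029 -2.376
vertex 1.904 1.406 -2.369
vertex 2.702 2.537 -1.592
endloop
endfacet
facet normal -0.356 -0.288 -0.889
outer loop
vertex 1.904 1.406 -2.369
vertex 2.238 2.163 -2.748
vertex 2.641 1.353 -2.647
endloop
endfacet
facet normal 0.225 -0.655 0.722
outer loop
vertex 1.904 1.406 -2.369
vertex 2.641 1.353 -2.647
vertex 2.702 2.537 -1.592
endloop
endfacet
facet normal -0.356 -0.288 -0.889
outer loop
vertex 2.641 1.353 -2.647
vertex 2.238 2.163 -2.748
vertex 3.075 1.91 -3.001
endloop
endfacet
facet normal 0.829 -0.395 0.395
outer loop
vertex 2.641 1.353 -2.647
vertex 3.075 1.91 -3.001
vertex 2.702 2.537 -1.592
endloop
endfacet
facet normal -0.356 -0.289 -0.889
outer loop
vertex 3.075 1.91 -3.001
vertex 2.238 2.163 -2.748
vertex 2.879 2.657 -3.165
endloop
endfacet
facet normal 0.952 0.278 0.128
outer loop
vertex 3.075 1.91 -3.001
vertex 2.879 2.657 -3.165
vertex 2.702 2.537 -1.592
endloop
endfacet

endsolid


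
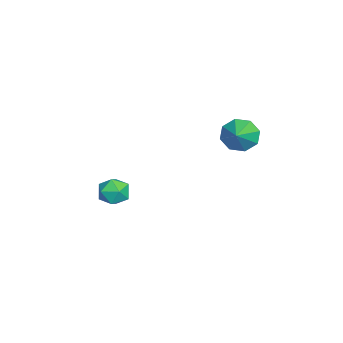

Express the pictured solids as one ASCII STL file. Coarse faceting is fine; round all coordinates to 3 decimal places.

solid 
facet normal -0.462 0.304 0.833
outer loop
vertex -1.988 -2.462 -3.026
vertex -2.666 -3.233 -3.121
vertex -1.796 -3.375 -2.587
endloop
endfacet
facet normal 0.233 0.461 0.856
outer loop
vertex -1.988 -2.462 -3.026
vertex -1.796 -3.375 -2.587
vertex -1.04 -2.865 -3.067
endloop
endfacet
facet normal 0.385 0.875 0.293
outer loop
vertex -1.988 -2.462 -3.026
vertex -1.04 -2.865 -3.067
vertex -1.443 -2.409 -3.899
endloop
endfacet
facet normal -0.217 0.973 -0.077
outer loop
vertex -1.988 -2.462 -3.026
vertex -1.443 -2.409 -3.899
vertex -2.447 -2.636 -3.932
endloop
endfacet
facet normal -0.741 0.620 0.256
outer loop
vertex -1.988 -2.462 -3.026
vertex -2.447 -2.636 -3.932
vertex -2.666 -3.233 -3.121
endloop
endfacet
facet normal 0.599 -0.148 0.787
outer loop
vertex -1.04 -2.865 -3.067
vertex -1.796 -3.375 -2.587
vertex -1.133 -3.884 -3.188
endloop
endfacet
facet normal -0.526 -0.402 0.750
outer loop
vertex -1.796 -3.375 -2.587
vertex -2.666 -3.233 -3.121
vertex -2.137 -4.111 -3.221
endloop
endfacet
facet normal -0.977 0.111 -0.182
outer loop
vertex -2.666 -3.233 -3.121
vertex -2.447 -2.636 -3.932
vertex -2.54 -3.655 -4.053
endloop
endfacet
facet normal -0.130 0.681 -0.721
outer loop
vertex -2.447 -2.636 -3.932
vertex -1.443 -2.409 -3.899
vertex -1.784 -3.145 -4.533
endloop
endfacet
facet normal 0.844 0.522 -0.122
outer loop
vertex -1.443 -2.409 -3.899
vertex -1.04 -2.865 -3.067
vertex -0.914 -3.287 -3.999
endloop
endfacet
facet normal 0.217 -0.973 0.077
outer loop
vertex -1.592 -4.058 -4.094
vertex -1.133 -3.884 -3.188
vertex -2.137 -4.111 -3.221
endloop
endfacet
facet normal -0.385 -0.875 -0.293
outer loop
vertex -1.592 -4.058 -4.094
vertex -2.137 -4.111 -3.221
vertex -2.54 -3.655 -4.053
endloop
endfacet
facet normal -0.233 -0.461 -0.856
outer loop
vertex -1.592 -4.058 -4.094
vertex -2.54 -3.655 -4.053
vertex -1.784 -3.145 -4.533
endloop
endfacet
facet normal 0.462 -0.304 -0.833
outer loop
vertex -1.592 -4.058 -4.094
vertex -1.784 -3.145 -4.533
vertex -0.914 -3.287 -3.999
endloop
endfacet
facet normal 0.741 -0.620 -0.256
outer loop
vertex -1.592 -4.058 -4.094
vertex -0.914 -3.287 -3.999
vertex -1.133 -3.884 -3.188
endloop
endfacet
facet normal 0.130 -0.681 0.721
outer loop
vertex -2.137 -4.111 -3.221
vertex -1.133 -3.884 -3.188
vertex -1.796 -3.375 -2.587
endloop
endfacet
facet normal -0.844 -0.522 0.122
outer loop
vertex -2.54 -3.655 -4.053
vertex -2.137 -4.111 -3.221
vertex -2.666 -3.233 -3.121
endloop
endfacet
facet normal -0.599 0.148 -0.787
outer loop
vertex -1.784 -3.145 -4.533
vertex -2.54 -3.655 -4.053
vertex -2.447 -2.636 -3.932
endloop
endfacet
facet normal 0.526 0.402 -0.750
outer loop
vertex -0.914 -3.287 -3.999
vertex -1.784 -3.145 -4.533
vertex -1.443 -2.409 -3.899
endloop
endfacet
facet normal 0.977 -0.111 0.182
outer loop
vertex -1.133 -3.884 -3.188
vertex -0.914 -3.287 -3.999
vertex -1.04 -2.865 -3.067
endloop
endfacet
facet normal -0.873 0.082 -0.482
outer loop
vertex 1.869 3.233 2.379
vertex 1.453 3.746 3.22
vertex 1.971 4.044 2.332
endloop
endfacet
facet normal 0.858 -0.137 -0.496
outer loop
vertex 1.869 3.233 2.379
vertex 1.971 4.044 2.332
vertex 2.867 3.614 4.0
endloop
endfacet
facet normal -0.873 0.082 -0.482
outer loop
vertex 1.971 4.044 2.332
vertex 1.453 3.746 3.22
vertex 1.769 4.681 2.806
endloop
endfacet
facet normal 0.814 0.490 -0.311
outer loop
vertex 1.971 4.044 2.332
vertex 1.769 4.681 2.806
vertex 2.867 3.614 4.0
endloop
endfacet
facet normal -0.873 0.082 -0.481
outer loop
vertex 1.769 4.681 2.806
vertex 1.453 3.746 3.22
vertex 1.383 4.77 3.522
endloop
endfacet
facet normal 0.560 0.803 0.202
outer loop
vertex 1.769 4.681 2.806
vertex 1.383 4.77 3.522
vertex 2.867 3.614 4.0
endloop
endfacet
facet normal -0.872 0.082 -0.482
outer loop
vertex 1.383 4.77 3.522
vertex 1.453 3.746 3.22
vertex 1.037 4.26 4.061
endloop
endfacet
facet normal 0.244 0.621 0.745
outer loop
vertex 1.383 4.77 3.522
vertex 1.037 4.26 4.061
vertex 2.867 3.614 4.0
endloop
endfacet
facet normal -0.873 0.082 -0.482
outer loop
vertex 1.037 4.26 4.061
vertex 1.453 3.746 3.22
vertex 0.935 3.449 4.108
endloop
endfacet
facet normal 0.051 0.051 0.997
outer loop
vertex 1.037 4.26 4.061
vertex 0.935 3.449 4.108
vertex 2.867 3.614 4.0
endloop
endfacet
facet normal -0.873 0.082 -0.482
outer loop
vertex 0.935 3.449 4.108
vertex 1.453 3.746 3.22
vertex 1.137 2.812 3.634
endloop
endfacet
facet normal 0.095 -0.575 0.813
outer loop
vertex 0.935 3.449 4.108
vertex 1.137 2.812 3.634
vertex 2.867 3.614 4.0
endloop
endfacet
facet normal -0.872 0.082 -0.482
outer loop
vertex 1.137 2.812 3.634
vertex 1.453 3.746 3.22
vertex 1.524 2.722 2.918
endloop
endfacet
facet normal 0.348 -0.888 0.300
outer loop
vertex 1.137 2.812 3.634
vertex 1.524 2.722 2.918
vertex 2.867 3.614 4.0
endloop
endfacet
facet normal -0.873 0.081 -0.481
outer loop
vertex 1.524 2.722 2.918
vertex 1.453 3.746 3.22
vertex 1.869 3.233 2.379
endloop
endfacet
facet normal 0.665 -0.706 -0.244
outer loop
vertex 1.524 2.722 2.918
vertex 1.869 3.233 2.379
vertex 2.867 3.614 4.0
endloop
endfacet

endsolid


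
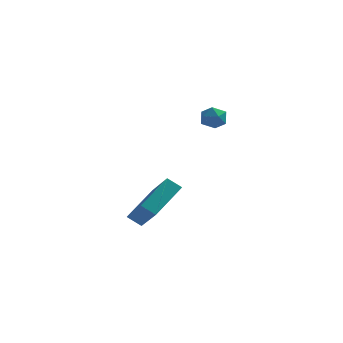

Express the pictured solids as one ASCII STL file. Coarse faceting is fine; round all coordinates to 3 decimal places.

solid 
facet normal -0.428 0.653 -0.625
outer loop
vertex -0.547 0.407 -2.413
vertex 0.106 0.377 -2.892
vertex -1.395 -1.158 -3.468
endloop
endfacet
facet normal -0.806 0.038 0.591
outer loop
vertex -0.506 -2.517 -2.168
vertex -0.547 0.407 -2.413
vertex -1.395 -1.158 -3.468
endloop
endfacet
facet normal -0.428 0.653 -0.625
outer loop
vertex -1.395 -1.158 -3.468
vertex 0.106 0.377 -2.892
vertex -0.743 -1.189 -3.947
endloop
endfacet
facet normal -0.410 -0.756 -0.510
outer loop
vertex -0.743 -1.189 -3.947
vertex -0.506 -2.517 -2.168
vertex -1.395 -1.158 -3.468
endloop
endfacet
facet normal 0.409 0.756 0.511
outer loop
vertex -0.547 0.407 -2.413
vertex 0.995 -0.982 -1.592
vertex 0.106 0.377 -2.892
endloop
endfacet
facet normal -0.805 0.038 0.591
outer loop
vertex 0.343 -0.951 -1.113
vertex -0.547 0.407 -2.413
vertex -0.506 -2.517 -2.168
endloop
endfacet
facet normal 0.410 0.756 0.509
outer loop
vertex 0.343 -0.951 -1.113
vertex 0.995 -0.982 -1.592
vertex -0.547 0.407 -2.413
endloop
endfacet
facet normal 0.806 -0.038 -0.591
outer loop
vertex 0.106 0.377 -2.892
vertex 0.995 -0.982 -1.592
vertex -0.743 -1.189 -3.947
endloop
endfacet
facet normal -0.409 -0.757 -0.510
outer loop
vertex 0.147 -2.547 -2.647
vertex -0.506 -2.517 -2.168
vertex -0.743 -1.189 -3.947
endloop
endfacet
facet normal 0.806 -0.038 -0.591
outer loop
vertex -0.743 -1.189 -3.947
vertex 0.995 -0.982 -1.592
vertex 0.147 -2.547 -2.647
endloop
endfacet
facet normal 0.428 -0.653 0.625
outer loop
vertex 0.147 -2.547 -2.647
vertex 0.343 -0.951 -1.113
vertex -0.506 -2.517 -2.168
endloop
endfacet
facet normal 0.428 -0.653 0.625
outer loop
vertex 0.995 -0.982 -1.592
vertex 0.343 -0.951 -1.113
vertex 0.147 -2.547 -2.647
endloop
endfacet
facet normal -0.550 0.804 0.225
outer loop
vertex 2.067 -0.499 2.343
vertex 1.801 -0.824 2.855
vertex 2.354 -0.469 2.939
endloop
endfacet
facet normal 0.065 0.995 -0.082
outer loop
vertex 2.067 -0.499 2.343
vertex 2.354 -0.469 2.939
vertex 2.727 -0.538 2.396
endloop
endfacet
facet normal 0.098 0.683 -0.723
outer loop
vertex 2.067 -0.499 2.343
vertex 2.727 -0.538 2.396
vertex 2.404 -0.936 1.976
endloop
endfacet
facet normal -0.496 0.301 -0.814
outer loop
vertex 2.067 -0.499 2.343
vertex 2.404 -0.936 1.976
vertex 1.832 -1.113 2.259
endloop
endfacet
facet normal -0.898 0.375 -0.229
outer loop
vertex 2.067 -0.499 2.343
vertex 1.832 -1.113 2.259
vertex 1.801 -0.824 2.855
endloop
endfacet
facet normal 0.598 0.736 0.317
outer loop
vertex 2.727 -0.538 2.396
vertex 2.354 -0.469 2.939
vertex 2.868 -0.887 2.941
endloop
endfacet
facet normal -0.398 0.428 0.812
outer loop
vertex 2.354 -0.469 2.939
vertex 1.801 -0.824 2.855
vertex 2.296 -1.064 3.224
endloop
endfacet
facet normal -0.961 -0.265 0.079
outer loop
vertex 1.801 -0.824 2.855
vertex 1.832 -1.113 2.259
vertex 1.973 -1.462 2.804
endloop
endfacet
facet normal -0.310 -0.386 -0.869
outer loop
vertex 1.832 -1.113 2.259
vertex 2.404 -0.936 1.976
vertex 2.346 -1.531 2.261
endloop
endfacet
facet normal 0.651 0.233 -0.722
outer loop
vertex 2.404 -0.936 1.976
vertex 2.727 -0.538 2.396
vertex 2.899 -1.176 2.345
endloop
endfacet
facet normal 0.496 -0.301 0.814
outer loop
vertex 2.633 -1.501 2.857
vertex 2.868 -0.887 2.941
vertex 2.296 -1.064 3.224
endloop
endfacet
facet normal -0.098 -0.683 0.723
outer loop
vertex 2.633 -1.501 2.857
vertex 2.296 -1.064 3.224
vertex 1.973 -1.462 2.804
endloop
endfacet
facet normal -0.065 -0.995 0.082
outer loop
vertex 2.633 -1.501 2.857
vertex 1.973 -1.462 2.804
vertex 2.346 -1.531 2.261
endloop
endfacet
facet normal 0.550 -0.804 -0.225
outer loop
vertex 2.633 -1.501 2.857
vertex 2.346 -1.531 2.261
vertex 2.899 -1.176 2.345
endloop
endfacet
facet normal 0.898 -0.375 0.229
outer loop
vertex 2.633 -1.501 2.857
vertex 2.899 -1.176 2.345
vertex 2.868 -0.887 2.941
endloop
endfacet
facet normal 0.310 0.386 0.869
outer loop
vertex 2.296 -1.064 3.224
vertex 2.868 -0.887 2.941
vertex 2.354 -0.469 2.939
endloop
endfacet
facet normal -0.651 -0.233 0.722
outer loop
vertex 1.973 -1.462 2.804
vertex 2.296 -1.064 3.224
vertex 1.801 -0.824 2.855
endloop
endfacet
facet normal -0.598 -0.736 -0.317
outer loop
vertex 2.346 -1.531 2.261
vertex 1.973 -1.462 2.804
vertex 1.832 -1.113 2.259
endloop
endfacet
facet normal 0.398 -0.428 -0.812
outer loop
vertex 2.899 -1.176 2.345
vertex 2.346 -1.531 2.261
vertex 2.404 -0.936 1.976
endloop
endfacet
facet normal 0.961 0.265 -0.079
outer loop
vertex 2.868 -0.887 2.941
vertex 2.899 -1.176 2.345
vertex 2.727 -0.538 2.396
endloop
endfacet

endsolid


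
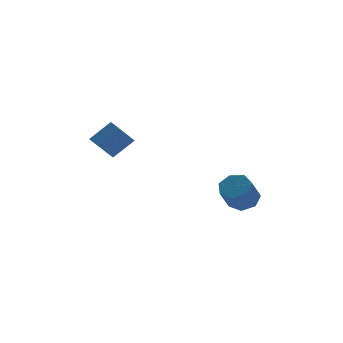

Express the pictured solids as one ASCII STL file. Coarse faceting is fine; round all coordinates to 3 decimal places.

solid 
facet normal 0.416 0.466 -0.781
outer loop
vertex 4.839 -2.677 -1.485
vertex 3.868 -2.314 -1.786
vertex 4.586 -1.849 -1.126
endloop
endfacet
facet normal 0.868 0.052 0.493
outer loop
vertex 4.839 -2.677 -1.485
vertex 4.586 -1.849 -1.126
vertex 4.024 -3.59 0.046
endloop
endfacet
facet normal 0.868 0.052 0.493
outer loop
vertex 4.024 -3.59 0.046
vertex 4.586 -1.849 -1.126
vertex 3.771 -2.762 0.405
endloop
endfacet
facet normal -0.416 -0.466 0.781
outer loop
vertex 4.024 -3.59 0.046
vertex 3.771 -2.762 0.405
vertex 3.052 -3.226 -0.254
endloop
endfacet
facet normal 0.416 0.466 -0.781
outer loop
vertex 4.586 -1.849 -1.126
vertex 3.868 -2.314 -1.786
vertex 3.792 -1.371 -1.264
endloop
endfacet
facet normal 0.330 0.723 0.607
outer loop
vertex 4.586 -1.849 -1.126
vertex 3.792 -1.371 -1.264
vertex 3.771 -2.762 0.405
endloop
endfacet
facet normal 0.330 0.723 0.607
outer loop
vertex 3.771 -2.762 0.405
vertex 3.792 -1.371 -1.264
vertex 2.977 -2.284 0.267
endloop
endfacet
facet normal -0.416 -0.465 0.781
outer loop
vertex 3.771 -2.762 0.405
vertex 2.977 -2.284 0.267
vertex 3.052 -3.226 -0.254
endloop
endfacet
facet normal 0.415 0.466 -0.781
outer loop
vertex 3.792 -1.371 -1.264
vertex 3.868 -2.314 -1.786
vertex 3.055 -1.603 -1.794
endloop
endfacet
facet normal -0.457 0.850 0.263
outer loop
vertex 3.792 -1.371 -1.264
vertex 3.055 -1.603 -1.794
vertex 2.977 -2.284 0.267
endloop
endfacet
facet normal -0.456 0.850 0.264
outer loop
vertex 2.977 -2.284 0.267
vertex 3.055 -1.603 -1.794
vertex 2.24 -2.515 -0.263
endloop
endfacet
facet normal -0.416 -0.465 0.781
outer loop
vertex 2.977 -2.284 0.267
vertex 2.24 -2.515 -0.263
vertex 3.052 -3.226 -0.254
endloop
endfacet
facet normal 0.415 0.466 -0.781
outer loop
vertex 3.055 -1.603 -1.794
vertex 3.868 -2.314 -1.786
vertex 2.93 -2.37 -2.318
endloop
endfacet
facet normal -0.900 0.337 -0.278
outer loop
vertex 3.055 -1.603 -1.794
vertex 2.93 -2.37 -2.318
vertex 2.24 -2.515 -0.263
endloop
endfacet
facet normal -0.900 0.337 -0.278
outer loop
vertex 2.24 -2.515 -0.263
vertex 2.93 -2.37 -2.318
vertex 2.115 -3.282 -0.787
endloop
endfacet
facet normal -0.416 -0.466 0.781
outer loop
vertex 2.24 -2.515 -0.263
vertex 2.115 -3.282 -0.787
vertex 3.052 -3.226 -0.254
endloop
endfacet
facet normal 0.415 0.466 -0.781
outer loop
vertex 2.93 -2.37 -2.318
vertex 3.868 -2.314 -1.786
vertex 3.511 -3.095 -2.441
endloop
endfacet
facet normal -0.665 -0.430 -0.610
outer loop
vertex 2.93 -2.37 -2.318
vertex 3.511 -3.095 -2.441
vertex 2.115 -3.282 -0.787
endloop
endfacet
facet normal -0.665 -0.430 -0.610
outer loop
vertex 2.115 -3.282 -0.787
vertex 3.511 -3.095 -2.441
vertex 2.696 -4.007 -0.91
endloop
endfacet
facet normal -0.416 -0.466 0.781
outer loop
vertex 2.115 -3.282 -0.787
vertex 2.696 -4.007 -0.91
vertex 3.052 -3.226 -0.254
endloop
endfacet
facet normal 0.416 0.465 -0.781
outer loop
vertex 3.511 -3.095 -2.441
vertex 3.868 -2.314 -1.786
vertex 4.361 -3.231 -2.07
endloop
endfacet
facet normal 0.071 -0.873 -0.482
outer loop
vertex 3.511 -3.095 -2.441
vertex 4.361 -3.231 -2.07
vertex 2.696 -4.007 -0.91
endloop
endfacet
facet normal 0.070 -0.873 -0.483
outer loop
vertex 2.696 -4.007 -0.91
vertex 4.361 -3.231 -2.07
vertex 3.546 -4.144 -0.539
endloop
endfacet
facet normal -0.416 -0.466 0.781
outer loop
vertex 2.696 -4.007 -0.91
vertex 3.546 -4.144 -0.539
vertex 3.052 -3.226 -0.254
endloop
endfacet
facet normal 0.416 0.466 -0.781
outer loop
vertex 4.361 -3.231 -2.07
vertex 3.868 -2.314 -1.786
vertex 4.839 -2.677 -1.485
endloop
endfacet
facet normal 0.753 -0.658 0.008
outer loop
vertex 4.361 -3.231 -2.07
vertex 4.839 -2.677 -1.485
vertex 3.546 -4.144 -0.539
endloop
endfacet
facet normal 0.753 -0.658 0.008
outer loop
vertex 3.546 -4.144 -0.539
vertex 4.839 -2.677 -1.485
vertex 4.024 -3.59 0.046
endloop
endfacet
facet normal -0.416 -0.466 0.781
outer loop
vertex 3.546 -4.144 -0.539
vertex 4.024 -3.59 0.046
vertex 3.052 -3.226 -0.254
endloop
endfacet
facet normal -0.552 -0.430 0.715
outer loop
vertex -3.597 -0.945 4.338
vertex -3.894 -0.23 4.539
vertex -4.972 -1.176 3.137
endloop
endfacet
facet normal 0.371 -0.894 -0.253
outer loop
vertex -3.786 -0.25 1.601
vertex -3.597 -0.945 4.338
vertex -4.972 -1.176 3.137
endloop
endfacet
facet normal -0.551 -0.431 0.715
outer loop
vertex -4.972 -1.176 3.137
vertex -3.894 -0.23 4.539
vertex -5.269 -0.461 3.339
endloop
endfacet
facet normal -0.747 -0.126 -0.653
outer loop
vertex -5.269 -0.461 3.339
vertex -3.786 -0.25 1.601
vertex -4.972 -1.176 3.137
endloop
endfacet
facet normal 0.747 0.127 0.653
outer loop
vertex -3.597 -0.945 4.338
vertex -2.708 0.696 3.003
vertex -3.894 -0.23 4.539
endloop
endfacet
facet normal 0.371 -0.894 -0.253
outer loop
vertex -2.411 -0.019 2.801
vertex -3.597 -0.945 4.338
vertex -3.786 -0.25 1.601
endloop
endfacet
facet normal 0.747 0.126 0.653
outer loop
vertex -2.411 -0.019 2.801
vertex -2.708 0.696 3.003
vertex -3.597 -0.945 4.338
endloop
endfacet
facet normal -0.371 0.894 0.253
outer loop
vertex -3.894 -0.23 4.539
vertex -2.708 0.696 3.003
vertex -5.269 -0.461 3.339
endloop
endfacet
facet normal -0.747 -0.127 -0.653
outer loop
vertex -4.083 0.465 1.802
vertex -3.786 -0.25 1.601
vertex -5.269 -0.461 3.339
endloop
endfacet
facet normal -0.371 0.894 0.252
outer loop
vertex -5.269 -0.461 3.339
vertex -2.708 0.696 3.003
vertex -4.083 0.465 1.802
endloop
endfacet
facet normal 0.552 0.430 -0.715
outer loop
vertex -4.083 0.465 1.802
vertex -2.411 -0.019 2.801
vertex -3.786 -0.25 1.601
endloop
endfacet
facet normal 0.551 0.431 -0.714
outer loop
vertex -2.708 0.696 3.003
vertex -2.411 -0.019 2.801
vertex -4.083 0.465 1.802
endloop
endfacet

endsolid


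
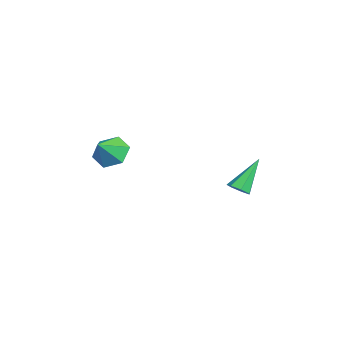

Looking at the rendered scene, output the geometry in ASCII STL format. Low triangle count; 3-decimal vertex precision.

solid 
facet normal -0.627 0.437 -0.645
outer loop
vertex 1.134 -3.677 0.048
vertex 0.567 -3.329 0.835
vertex 1.342 -2.759 0.467
endloop
endfacet
facet normal 0.972 -0.132 -0.193
outer loop
vertex 1.134 -3.677 0.048
vertex 1.342 -2.759 0.467
vertex 1.433 -3.931 1.725
endloop
endfacet
facet normal -0.627 0.437 -0.645
outer loop
vertex 1.342 -2.759 0.467
vertex 0.567 -3.329 0.835
vertex 0.775 -2.411 1.254
endloop
endfacet
facet normal 0.803 0.464 0.374
outer loop
vertex 1.342 -2.759 0.467
vertex 0.775 -2.411 1.254
vertex 1.433 -3.931 1.725
endloop
endfacet
facet normal -0.627 0.437 -0.645
outer loop
vertex 0.775 -2.411 1.254
vertex 0.567 -3.329 0.835
vertex 0.0 -2.981 1.622
endloop
endfacet
facet normal 0.172 0.359 0.917
outer loop
vertex 0.775 -2.411 1.254
vertex 0.0 -2.981 1.622
vertex 1.433 -3.931 1.725
endloop
endfacet
facet normal -0.627 0.437 -0.645
outer loop
vertex 0.0 -2.981 1.622
vertex 0.567 -3.329 0.835
vertex -0.208 -3.899 1.203
endloop
endfacet
facet normal -0.291 -0.342 0.894
outer loop
vertex 0.0 -2.981 1.622
vertex -0.208 -3.899 1.203
vertex 1.433 -3.931 1.725
endloop
endfacet
facet normal -0.627 0.437 -0.645
outer loop
vertex -0.208 -3.899 1.203
vertex 0.567 -3.329 0.835
vertex 0.359 -4.247 0.416
endloop
endfacet
facet normal -0.122 -0.937 0.326
outer loop
vertex -0.208 -3.899 1.203
vertex 0.359 -4.247 0.416
vertex 1.433 -3.931 1.725
endloop
endfacet
facet normal -0.627 0.437 -0.645
outer loop
vertex 0.359 -4.247 0.416
vertex 0.567 -3.329 0.835
vertex 1.134 -3.677 0.048
endloop
endfacet
facet normal 0.509 -0.833 -0.217
outer loop
vertex 0.359 -4.247 0.416
vertex 1.134 -3.677 0.048
vertex 1.433 -3.931 1.725
endloop
endfacet
facet normal 0.432 -0.472 -0.769
outer loop
vertex 1.015 3.302 -1.768
vertex 0.607 2.801 -1.69
vertex 0.532 3.332 -2.058
endloop
endfacet
facet normal 0.160 0.973 -0.166
outer loop
vertex 1.015 3.302 -1.768
vertex 0.532 3.332 -2.058
vertex -0.327 3.819 -0.03
endloop
endfacet
facet normal 0.432 -0.472 -0.769
outer loop
vertex 0.532 3.332 -2.058
vertex 0.607 2.801 -1.69
vertex 0.106 2.963 -2.071
endloop
endfacet
facet normal -0.588 0.694 -0.416
outer loop
vertex 0.532 3.332 -2.058
vertex 0.106 2.963 -2.071
vertex -0.327 3.819 -0.03
endloop
endfacet
facet normal 0.433 -0.471 -0.769
outer loop
vertex 0.106 2.963 -2.071
vertex 0.607 2.801 -1.69
vertex 0.057 2.472 -1.798
endloop
endfacet
facet normal -0.979 -0.014 -0.202
outer loop
vertex 0.106 2.963 -2.071
vertex 0.057 2.472 -1.798
vertex -0.327 3.819 -0.03
endloop
endfacet
facet normal 0.433 -0.471 -0.769
outer loop
vertex 0.057 2.472 -1.798
vertex 0.607 2.801 -1.69
vertex 0.422 2.229 -1.444
endloop
endfacet
facet normal -0.719 -0.619 0.316
outer loop
vertex 0.057 2.472 -1.798
vertex 0.422 2.229 -1.444
vertex -0.327 3.819 -0.03
endloop
endfacet
facet normal 0.433 -0.471 -0.769
outer loop
vertex 0.422 2.229 -1.444
vertex 0.607 2.801 -1.69
vertex 0.927 2.417 -1.275
endloop
endfacet
facet normal -0.002 -0.665 0.747
outer loop
vertex 0.422 2.229 -1.444
vertex 0.927 2.417 -1.275
vertex -0.327 3.819 -0.03
endloop
endfacet
facet normal 0.433 -0.471 -0.769
outer loop
vertex 0.927 2.417 -1.275
vertex 0.607 2.801 -1.69
vertex 1.19 2.894 -1.419
endloop
endfacet
facet normal 0.631 -0.116 0.767
outer loop
vertex 0.927 2.417 -1.275
vertex 1.19 2.894 -1.419
vertex -0.327 3.819 -0.03
endloop
endfacet
facet normal 0.432 -0.472 -0.768
outer loop
vertex 1.19 2.894 -1.419
vertex 0.607 2.801 -1.69
vertex 1.015 3.302 -1.768
endloop
endfacet
facet normal 0.704 0.611 0.362
outer loop
vertex 1.19 2.894 -1.419
vertex 1.015 3.302 -1.768
vertex -0.327 3.819 -0.03
endloop
endfacet

endsolid


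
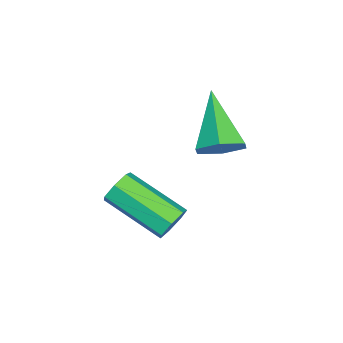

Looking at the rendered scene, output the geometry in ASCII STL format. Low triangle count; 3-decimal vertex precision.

solid 
facet normal 0.289 0.868 -0.405
outer loop
vertex 1.794 -1.158 -4.46
vertex 1.495 -0.835 -3.981
vertex 2.108 -1.05 -4.004
endloop
endfacet
facet normal 0.779 -0.460 -0.427
outer loop
vertex 1.794 -1.158 -4.46
vertex 2.108 -1.05 -4.004
vertex 1.163 -3.048 -3.577
endloop
endfacet
facet normal 0.778 -0.460 -0.429
outer loop
vertex 1.163 -3.048 -3.577
vertex 2.108 -1.05 -4.004
vertex 1.478 -2.94 -3.121
endloop
endfacet
facet normal -0.290 -0.867 0.405
outer loop
vertex 1.163 -3.048 -3.577
vertex 1.478 -2.94 -3.121
vertex 0.865 -2.725 -3.099
endloop
endfacet
facet normal 0.289 0.867 -0.405
outer loop
vertex 2.108 -1.05 -4.004
vertex 1.495 -0.835 -3.981
vertex 1.961 -0.78 -3.531
endloop
endfacet
facet normal 0.921 -0.137 0.364
outer loop
vertex 2.108 -1.05 -4.004
vertex 1.961 -0.78 -3.531
vertex 1.478 -2.94 -3.121
endloop
endfacet
facet normal 0.921 -0.136 0.366
outer loop
vertex 1.478 -2.94 -3.121
vertex 1.961 -0.78 -3.531
vertex 1.33 -2.671 -2.648
endloop
endfacet
facet normal -0.290 -0.868 0.403
outer loop
vertex 1.478 -2.94 -3.121
vertex 1.33 -2.671 -2.648
vertex 0.865 -2.725 -3.099
endloop
endfacet
facet normal 0.289 0.867 -0.406
outer loop
vertex 1.961 -0.78 -3.531
vertex 1.495 -0.835 -3.981
vertex 1.463 -0.551 -3.397
endloop
endfacet
facet normal 0.370 0.289 0.883
outer loop
vertex 1.961 -0.78 -3.531
vertex 1.463 -0.551 -3.397
vertex 1.33 -2.671 -2.648
endloop
endfacet
facet normal 0.369 0.289 0.883
outer loop
vertex 1.33 -2.671 -2.648
vertex 1.463 -0.551 -3.397
vertex 0.832 -2.442 -2.515
endloop
endfacet
facet normal -0.291 -0.867 0.404
outer loop
vertex 1.33 -2.671 -2.648
vertex 0.832 -2.442 -2.515
vertex 0.865 -2.725 -3.099
endloop
endfacet
facet normal 0.289 0.867 -0.406
outer loop
vertex 1.463 -0.551 -3.397
vertex 1.495 -0.835 -3.981
vertex 0.989 -0.536 -3.703
endloop
endfacet
facet normal -0.460 0.497 0.736
outer loop
vertex 1.463 -0.551 -3.397
vertex 0.989 -0.536 -3.703
vertex 0.832 -2.442 -2.515
endloop
endfacet
facet normal -0.460 0.497 0.736
outer loop
vertex 0.832 -2.442 -2.515
vertex 0.989 -0.536 -3.703
vertex 0.358 -2.427 -2.821
endloop
endfacet
facet normal -0.288 -0.868 0.404
outer loop
vertex 0.832 -2.442 -2.515
vertex 0.358 -2.427 -2.821
vertex 0.865 -2.725 -3.099
endloop
endfacet
facet normal 0.290 0.867 -0.405
outer loop
vertex 0.989 -0.536 -3.703
vertex 1.495 -0.835 -3.981
vertex 0.897 -0.746 -4.219
endloop
endfacet
facet normal -0.943 0.330 0.034
outer loop
vertex 0.989 -0.536 -3.703
vertex 0.897 -0.746 -4.219
vertex 0.358 -2.427 -2.821
endloop
endfacet
facet normal -0.943 0.330 0.034
outer loop
vertex 0.358 -2.427 -2.821
vertex 0.897 -0.746 -4.219
vertex 0.266 -2.637 -3.336
endloop
endfacet
facet normal -0.288 -0.868 0.405
outer loop
vertex 0.358 -2.427 -2.821
vertex 0.266 -2.637 -3.336
vertex 0.865 -2.725 -3.099
endloop
endfacet
facet normal 0.290 0.868 -0.404
outer loop
vertex 0.897 -0.746 -4.219
vertex 1.495 -0.835 -3.981
vertex 1.255 -1.022 -4.555
endloop
endfacet
facet normal -0.716 -0.085 -0.693
outer loop
vertex 0.897 -0.746 -4.219
vertex 1.255 -1.022 -4.555
vertex 0.266 -2.637 -3.336
endloop
endfacet
facet normal -0.717 -0.084 -0.692
outer loop
vertex 0.266 -2.637 -3.336
vertex 1.255 -1.022 -4.555
vertex 0.624 -2.913 -3.673
endloop
endfacet
facet normal -0.288 -0.868 0.405
outer loop
vertex 0.266 -2.637 -3.336
vertex 0.624 -2.913 -3.673
vertex 0.865 -2.725 -3.099
endloop
endfacet
facet normal 0.290 0.868 -0.404
outer loop
vertex 1.255 -1.022 -4.555
vertex 1.495 -0.835 -3.981
vertex 1.794 -1.158 -4.46
endloop
endfacet
facet normal 0.049 -0.435 -0.899
outer loop
vertex 1.255 -1.022 -4.555
vertex 1.794 -1.158 -4.46
vertex 0.624 -2.913 -3.673
endloop
endfacet
facet normal 0.051 -0.437 -0.898
outer loop
vertex 0.624 -2.913 -3.673
vertex 1.794 -1.158 -4.46
vertex 1.163 -3.048 -3.577
endloop
endfacet
facet normal -0.289 -0.867 0.405
outer loop
vertex 0.624 -2.913 -3.673
vertex 1.163 -3.048 -3.577
vertex 0.865 -2.725 -3.099
endloop
endfacet
facet normal 0.736 0.298 -0.608
outer loop
vertex 1.195 0.458 -0.24
vertex 0.674 0.403 -0.897
vertex 0.736 1.123 -0.469
endloop
endfacet
facet normal 0.144 0.410 0.901
outer loop
vertex 1.195 0.458 -0.24
vertex 0.736 1.123 -0.469
vertex -0.914 -0.243 0.417
endloop
endfacet
facet normal 0.736 0.298 -0.608
outer loop
vertex 0.736 1.123 -0.469
vertex 0.674 0.403 -0.897
vertex 0.215 1.068 -1.126
endloop
endfacet
facet normal -0.494 0.807 0.324
outer loop
vertex 0.736 1.123 -0.469
vertex 0.215 1.068 -1.126
vertex -0.914 -0.243 0.417
endloop
endfacet
facet normal 0.736 0.299 -0.608
outer loop
vertex 0.215 1.068 -1.126
vertex 0.674 0.403 -0.897
vertex 0.154 0.347 -1.554
endloop
endfacet
facet normal -0.873 0.301 -0.383
outer loop
vertex 0.215 1.068 -1.126
vertex 0.154 0.347 -1.554
vertex -0.914 -0.243 0.417
endloop
endfacet
facet normal 0.736 0.299 -0.608
outer loop
vertex 0.154 0.347 -1.554
vertex 0.674 0.403 -0.897
vertex 0.613 -0.318 -1.325
endloop
endfacet
facet normal -0.614 -0.600 -0.512
outer loop
vertex 0.154 0.347 -1.554
vertex 0.613 -0.318 -1.325
vertex -0.914 -0.243 0.417
endloop
endfacet
facet normal 0.735 0.299 -0.608
outer loop
vertex 0.613 -0.318 -1.325
vertex 0.674 0.403 -0.897
vertex 1.134 -0.262 -0.668
endloop
endfacet
facet normal 0.025 -0.998 0.065
outer loop
vertex 0.613 -0.318 -1.325
vertex 1.134 -0.262 -0.668
vertex -0.914 -0.243 0.417
endloop
endfacet
facet normal 0.735 0.299 -0.608
outer loop
vertex 1.134 -0.262 -0.668
vertex 0.674 0.403 -0.897
vertex 1.195 0.458 -0.24
endloop
endfacet
facet normal 0.404 -0.492 0.771
outer loop
vertex 1.134 -0.262 -0.668
vertex 1.195 0.458 -0.24
vertex -0.914 -0.243 0.417
endloop
endfacet

endsolid


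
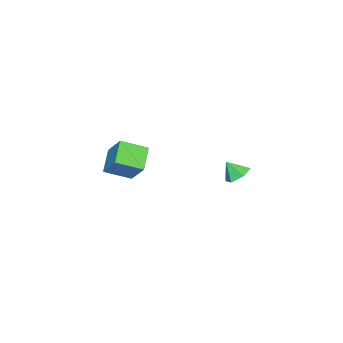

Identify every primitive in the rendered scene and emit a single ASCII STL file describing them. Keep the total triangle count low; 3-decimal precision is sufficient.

solid 
facet normal -0.473 0.790 -0.390
outer loop
vertex -1.053 -3.972 -1.432
vertex -0.489 -2.893 0.066
vertex 0.285 -3.564 -2.229
endloop
endfacet
facet normal -0.292 -0.558 -0.776
outer loop
vertex 1.089 -4.907 -1.566
vertex -1.053 -3.972 -1.432
vertex 0.285 -3.564 -2.229
endloop
endfacet
facet normal -0.473 0.790 -0.390
outer loop
vertex 0.285 -3.564 -2.229
vertex -0.489 -2.893 0.066
vertex 0.849 -2.486 -0.731
endloop
endfacet
facet normal 0.831 0.253 -0.495
outer loop
vertex 0.849 -2.486 -0.731
vertex 1.089 -4.907 -1.566
vertex 0.285 -3.564 -2.229
endloop
endfacet
facet normal -0.831 -0.253 0.495
outer loop
vertex -1.053 -3.972 -1.432
vertex 0.315 -4.236 0.729
vertex -0.489 -2.893 0.066
endloop
endfacet
facet normal -0.292 -0.559 -0.776
outer loop
vertex -0.249 -5.314 -0.769
vertex -1.053 -3.972 -1.432
vertex 1.089 -4.907 -1.566
endloop
endfacet
facet normal -0.831 -0.253 0.495
outer loop
vertex -0.249 -5.314 -0.769
vertex 0.315 -4.236 0.729
vertex -1.053 -3.972 -1.432
endloop
endfacet
facet normal 0.293 0.558 0.776
outer loop
vertex -0.489 -2.893 0.066
vertex 0.315 -4.236 0.729
vertex 0.849 -2.486 -0.731
endloop
endfacet
facet normal 0.831 0.253 -0.495
outer loop
vertex 1.653 -3.828 -0.068
vertex 1.089 -4.907 -1.566
vertex 0.849 -2.486 -0.731
endloop
endfacet
facet normal 0.292 0.559 0.776
outer loop
vertex 0.849 -2.486 -0.731
vertex 0.315 -4.236 0.729
vertex 1.653 -3.828 -0.068
endloop
endfacet
facet normal 0.473 -0.790 0.391
outer loop
vertex 1.653 -3.828 -0.068
vertex -0.249 -5.314 -0.769
vertex 1.089 -4.907 -1.566
endloop
endfacet
facet normal 0.473 -0.790 0.390
outer loop
vertex 0.315 -4.236 0.729
vertex -0.249 -5.314 -0.769
vertex 1.653 -3.828 -0.068
endloop
endfacet
facet normal -0.079 0.617 -0.783
outer loop
vertex 1.791 3.196 0.776
vertex 0.987 3.216 0.873
vertex 1.454 3.758 1.253
endloop
endfacet
facet normal 0.805 -0.021 0.593
outer loop
vertex 1.791 3.196 0.776
vertex 1.454 3.758 1.253
vertex 1.073 2.544 1.727
endloop
endfacet
facet normal -0.079 0.617 -0.783
outer loop
vertex 1.454 3.758 1.253
vertex 0.987 3.216 0.873
vertex 0.65 3.778 1.35
endloop
endfacet
facet normal 0.121 0.328 0.937
outer loop
vertex 1.454 3.758 1.253
vertex 0.65 3.778 1.35
vertex 1.073 2.544 1.727
endloop
endfacet
facet normal -0.079 0.617 -0.783
outer loop
vertex 0.65 3.778 1.35
vertex 0.987 3.216 0.873
vertex 0.183 3.236 0.97
endloop
endfacet
facet normal -0.641 0.015 0.767
outer loop
vertex 0.65 3.778 1.35
vertex 0.183 3.236 0.97
vertex 1.073 2.544 1.727
endloop
endfacet
facet normal -0.079 0.616 -0.784
outer loop
vertex 0.183 3.236 0.97
vertex 0.987 3.216 0.873
vertex 0.52 2.674 0.494
endloop
endfacet
facet normal -0.719 -0.647 0.254
outer loop
vertex 0.183 3.236 0.97
vertex 0.52 2.674 0.494
vertex 1.073 2.544 1.727
endloop
endfacet
facet normal -0.079 0.616 -0.784
outer loop
vertex 0.52 2.674 0.494
vertex 0.987 3.216 0.873
vertex 1.323 2.654 0.397
endloop
endfacet
facet normal -0.036 -0.995 -0.089
outer loop
vertex 0.52 2.674 0.494
vertex 1.323 2.654 0.397
vertex 1.073 2.544 1.727
endloop
endfacet
facet normal -0.079 0.616 -0.784
outer loop
vertex 1.323 2.654 0.397
vertex 0.987 3.216 0.873
vertex 1.791 3.196 0.776
endloop
endfacet
facet normal 0.726 -0.683 0.080
outer loop
vertex 1.323 2.654 0.397
vertex 1.791 3.196 0.776
vertex 1.073 2.544 1.727
endloop
endfacet

endsolid


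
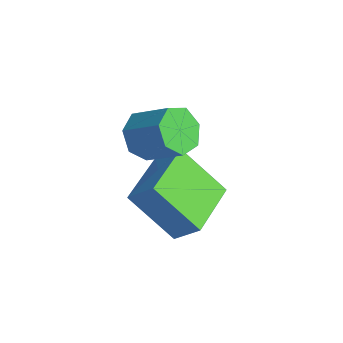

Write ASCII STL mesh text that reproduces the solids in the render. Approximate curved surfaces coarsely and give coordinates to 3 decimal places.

solid 
facet normal -0.558 -0.414 0.720
outer loop
vertex -1.661 0.665 -0.45
vertex -2.815 2.393 -0.351
vertex -2.402 0.218 -1.281
endloop
endfacet
facet normal 0.555 -0.831 -0.048
outer loop
vertex -1.205 1.107 -2.829
vertex -1.661 0.665 -0.45
vertex -2.402 0.218 -1.281
endloop
endfacet
facet normal -0.556 -0.414 0.721
outer loop
vertex -2.402 0.218 -1.281
vertex -2.815 2.393 -0.351
vertex -3.557 1.945 -1.181
endloop
endfacet
facet normal -0.618 -0.373 -0.692
outer loop
vertex -3.557 1.945 -1.181
vertex -1.205 1.107 -2.829
vertex -2.402 0.218 -1.281
endloop
endfacet
facet normal 0.618 0.373 0.692
outer loop
vertex -1.661 0.665 -0.45
vertex -1.618 3.282 -1.899
vertex -2.815 2.393 -0.351
endloop
endfacet
facet normal 0.555 -0.830 -0.048
outer loop
vertex -0.463 1.555 -1.999
vertex -1.661 0.665 -0.45
vertex -1.205 1.107 -2.829
endloop
endfacet
facet normal 0.618 0.373 0.692
outer loop
vertex -0.463 1.555 -1.999
vertex -1.618 3.282 -1.899
vertex -1.661 0.665 -0.45
endloop
endfacet
facet normal -0.555 0.831 0.048
outer loop
vertex -2.815 2.393 -0.351
vertex -1.618 3.282 -1.899
vertex -3.557 1.945 -1.181
endloop
endfacet
facet normal -0.618 -0.373 -0.692
outer loop
vertex -2.359 2.835 -2.73
vertex -1.205 1.107 -2.829
vertex -3.557 1.945 -1.181
endloop
endfacet
facet normal -0.555 0.831 0.048
outer loop
vertex -3.557 1.945 -1.181
vertex -1.618 3.282 -1.899
vertex -2.359 2.835 -2.73
endloop
endfacet
facet normal 0.557 0.413 -0.721
outer loop
vertex -2.359 2.835 -2.73
vertex -0.463 1.555 -1.999
vertex -1.205 1.107 -2.829
endloop
endfacet
facet normal 0.557 0.414 -0.720
outer loop
vertex -1.618 3.282 -1.899
vertex -0.463 1.555 -1.999
vertex -2.359 2.835 -2.73
endloop
endfacet
facet normal -0.743 -0.358 -0.565
outer loop
vertex -2.832 1.719 -0.091
vertex -3.151 1.284 0.604
vertex -3.339 2.1 0.334
endloop
endfacet
facet normal 0.083 0.789 -0.608
outer loop
vertex -2.832 1.719 -0.091
vertex -3.339 2.1 0.334
vertex -1.689 2.271 0.781
endloop
endfacet
facet normal 0.083 0.789 -0.608
outer loop
vertex -1.689 2.271 0.781
vertex -3.339 2.1 0.334
vertex -2.196 2.652 1.206
endloop
endfacet
facet normal 0.743 0.357 0.566
outer loop
vertex -1.689 2.271 0.781
vertex -2.196 2.652 1.206
vertex -2.009 1.836 1.476
endloop
endfacet
facet normal -0.742 -0.358 -0.567
outer loop
vertex -3.339 2.1 0.334
vertex -3.151 1.284 0.604
vertex -3.706 1.866 0.962
endloop
endfacet
facet normal -0.468 0.882 0.055
outer loop
vertex -3.339 2.1 0.334
vertex -3.706 1.866 0.962
vertex -2.196 2.652 1.206
endloop
endfacet
facet normal -0.468 0.882 0.055
outer loop
vertex -2.196 2.652 1.206
vertex -3.706 1.866 0.962
vertex -2.563 2.418 1.834
endloop
endfacet
facet normal 0.742 0.358 0.567
outer loop
vertex -2.196 2.652 1.206
vertex -2.563 2.418 1.834
vertex -2.009 1.836 1.476
endloop
endfacet
facet normal -0.742 -0.358 -0.567
outer loop
vertex -3.706 1.866 0.962
vertex -3.151 1.284 0.604
vertex -3.655 1.194 1.32
endloop
endfacet
facet normal -0.667 0.310 0.678
outer loop
vertex -3.706 1.866 0.962
vertex -3.655 1.194 1.32
vertex -2.563 2.418 1.834
endloop
endfacet
facet normal -0.667 0.310 0.678
outer loop
vertex -2.563 2.418 1.834
vertex -3.655 1.194 1.32
vertex -2.512 1.746 2.192
endloop
endfacet
facet normal 0.742 0.358 0.566
outer loop
vertex -2.563 2.418 1.834
vertex -2.512 1.746 2.192
vertex -2.009 1.836 1.476
endloop
endfacet
facet normal -0.741 -0.359 -0.567
outer loop
vertex -3.655 1.194 1.32
vertex -3.151 1.284 0.604
vertex -3.225 0.59 1.14
endloop
endfacet
facet normal -0.364 -0.494 0.790
outer loop
vertex -3.655 1.194 1.32
vertex -3.225 0.59 1.14
vertex -2.512 1.746 2.192
endloop
endfacet
facet normal -0.364 -0.494 0.790
outer loop
vertex -2.512 1.746 2.192
vertex -3.225 0.59 1.14
vertex -2.082 1.142 2.012
endloop
endfacet
facet normal 0.742 0.359 0.566
outer loop
vertex -2.512 1.746 2.192
vertex -2.082 1.142 2.012
vertex -2.009 1.836 1.476
endloop
endfacet
facet normal -0.743 -0.358 -0.566
outer loop
vertex -3.225 0.59 1.14
vertex -3.151 1.284 0.604
vertex -2.74 0.508 0.555
endloop
endfacet
facet normal 0.214 -0.927 0.307
outer loop
vertex -3.225 0.59 1.14
vertex -2.74 0.508 0.555
vertex -2.082 1.142 2.012
endloop
endfacet
facet normal 0.213 -0.927 0.307
outer loop
vertex -2.082 1.142 2.012
vertex -2.74 0.508 0.555
vertex -1.597 1.06 1.428
endloop
endfacet
facet normal 0.742 0.359 0.566
outer loop
vertex -2.082 1.142 2.012
vertex -1.597 1.06 1.428
vertex -2.009 1.836 1.476
endloop
endfacet
facet normal -0.743 -0.358 -0.566
outer loop
vertex -2.74 0.508 0.555
vertex -3.151 1.284 0.604
vertex -2.565 1.011 0.008
endloop
endfacet
facet normal 0.630 -0.661 -0.407
outer loop
vertex -2.74 0.508 0.555
vertex -2.565 1.011 0.008
vertex -1.597 1.06 1.428
endloop
endfacet
facet normal 0.630 -0.662 -0.406
outer loop
vertex -1.597 1.06 1.428
vertex -2.565 1.011 0.008
vertex -1.422 1.563 0.88
endloop
endfacet
facet normal 0.742 0.359 0.566
outer loop
vertex -1.597 1.06 1.428
vertex -1.422 1.563 0.88
vertex -2.009 1.836 1.476
endloop
endfacet
facet normal -0.742 -0.359 -0.566
outer loop
vertex -2.565 1.011 0.008
vertex -3.151 1.284 0.604
vertex -2.832 1.719 -0.091
endloop
endfacet
facet normal 0.572 0.102 -0.814
outer loop
vertex -2.565 1.011 0.008
vertex -2.832 1.719 -0.091
vertex -1.422 1.563 0.88
endloop
endfacet
facet normal 0.572 0.102 -0.814
outer loop
vertex -1.422 1.563 0.88
vertex -2.832 1.719 -0.091
vertex -1.689 2.271 0.781
endloop
endfacet
facet normal 0.742 0.359 0.566
outer loop
vertex -1.422 1.563 0.88
vertex -1.689 2.271 0.781
vertex -2.009 1.836 1.476
endloop
endfacet

endsolid


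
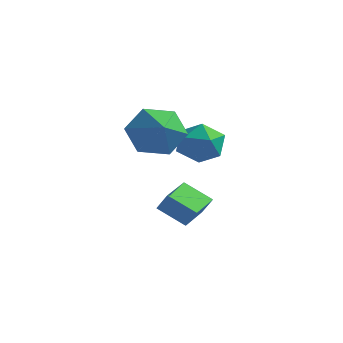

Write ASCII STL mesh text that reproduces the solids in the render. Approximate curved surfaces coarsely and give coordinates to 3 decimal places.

solid 
facet normal -0.800 -0.273 0.534
outer loop
vertex 0.098 -0.989 0.217
vertex -0.188 0.203 0.399
vertex -0.361 -0.994 -0.474
endloop
endfacet
facet normal 0.231 -0.962 -0.147
outer loop
vertex 0.608 -0.663 -1.119
vertex 0.098 -0.989 0.217
vertex -0.361 -0.994 -0.474
endloop
endfacet
facet normal -0.801 -0.273 0.533
outer loop
vertex -0.361 -0.994 -0.474
vertex -0.188 0.203 0.399
vertex -0.647 0.199 -0.293
endloop
endfacet
facet normal -0.553 -0.006 -0.833
outer loop
vertex -0.647 0.199 -0.293
vertex 0.608 -0.663 -1.119
vertex -0.361 -0.994 -0.474
endloop
endfacet
facet normal 0.553 0.005 0.833
outer loop
vertex 0.098 -0.989 0.217
vertex 0.781 0.534 -0.246
vertex -0.188 0.203 0.399
endloop
endfacet
facet normal 0.230 -0.962 -0.147
outer loop
vertex 1.067 -0.659 -0.427
vertex 0.098 -0.989 0.217
vertex 0.608 -0.663 -1.119
endloop
endfacet
facet normal 0.552 0.006 0.834
outer loop
vertex 1.067 -0.659 -0.427
vertex 0.781 0.534 -0.246
vertex 0.098 -0.989 0.217
endloop
endfacet
facet normal -0.230 0.962 0.147
outer loop
vertex -0.188 0.203 0.399
vertex 0.781 0.534 -0.246
vertex -0.647 0.199 -0.293
endloop
endfacet
facet normal -0.552 -0.005 -0.834
outer loop
vertex 0.322 0.529 -0.937
vertex 0.608 -0.663 -1.119
vertex -0.647 0.199 -0.293
endloop
endfacet
facet normal -0.230 0.962 0.146
outer loop
vertex -0.647 0.199 -0.293
vertex 0.781 0.534 -0.246
vertex 0.322 0.529 -0.937
endloop
endfacet
facet normal 0.801 0.273 -0.533
outer loop
vertex 0.322 0.529 -0.937
vertex 1.067 -0.659 -0.427
vertex 0.608 -0.663 -1.119
endloop
endfacet
facet normal 0.800 0.273 -0.534
outer loop
vertex 0.781 0.534 -0.246
vertex 1.067 -0.659 -0.427
vertex 0.322 0.529 -0.937
endloop
endfacet
facet normal 0.185 0.972 0.144
outer loop
vertex 0.671 0.911 1.937
vertex 0.232 0.876 2.739
vertex 1.131 0.71 2.702
endloop
endfacet
facet normal 0.701 0.669 -0.246
outer loop
vertex 0.671 0.911 1.937
vertex 1.131 0.71 2.702
vertex 1.302 0.248 1.931
endloop
endfacet
facet normal 0.401 0.389 -0.830
outer loop
vertex 0.671 0.911 1.937
vertex 1.302 0.248 1.931
vertex 0.508 0.129 1.492
endloop
endfacet
facet normal -0.301 0.518 -0.801
outer loop
vertex 0.671 0.911 1.937
vertex 0.508 0.129 1.492
vertex -0.153 0.516 1.991
endloop
endfacet
facet normal -0.434 0.878 -0.199
outer loop
vertex 0.671 0.911 1.937
vertex -0.153 0.516 1.991
vertex 0.232 0.876 2.739
endloop
endfacet
facet normal 0.981 0.136 0.136
outer loop
vertex 1.302 0.248 1.931
vertex 1.131 0.71 2.702
vertex 1.253 -0.196 2.729
endloop
endfacet
facet normal 0.147 0.625 0.767
outer loop
vertex 1.131 0.71 2.702
vertex 0.232 0.876 2.739
vertex 0.592 0.191 3.228
endloop
endfacet
facet normal -0.855 0.474 0.211
outer loop
vertex 0.232 0.876 2.739
vertex -0.153 0.516 1.991
vertex -0.202 0.072 2.789
endloop
endfacet
facet normal -0.639 -0.109 -0.762
outer loop
vertex -0.153 0.516 1.991
vertex 0.508 0.129 1.492
vertex -0.031 -0.39 2.018
endloop
endfacet
facet normal 0.495 -0.317 -0.809
outer loop
vertex 0.508 0.129 1.492
vertex 1.302 0.248 1.931
vertex 0.868 -0.556 1.981
endloop
endfacet
facet normal 0.301 -0.518 0.801
outer loop
vertex 0.429 -0.591 2.783
vertex 1.253 -0.196 2.729
vertex 0.592 0.191 3.228
endloop
endfacet
facet normal -0.401 -0.389 0.830
outer loop
vertex 0.429 -0.591 2.783
vertex 0.592 0.191 3.228
vertex -0.202 0.072 2.789
endloop
endfacet
facet normal -0.701 -0.669 0.246
outer loop
vertex 0.429 -0.591 2.783
vertex -0.202 0.072 2.789
vertex -0.031 -0.39 2.018
endloop
endfacet
facet normal -0.185 -0.972 -0.144
outer loop
vertex 0.429 -0.591 2.783
vertex -0.031 -0.39 2.018
vertex 0.868 -0.556 1.981
endloop
endfacet
facet normal 0.434 -0.878 0.199
outer loop
vertex 0.429 -0.591 2.783
vertex 0.868 -0.556 1.981
vertex 1.253 -0.196 2.729
endloop
endfacet
facet normal 0.639 0.109 0.762
outer loop
vertex 0.592 0.191 3.228
vertex 1.253 -0.196 2.729
vertex 1.131 0.71 2.702
endloop
endfacet
facet normal -0.495 0.317 0.809
outer loop
vertex -0.202 0.072 2.789
vertex 0.592 0.191 3.228
vertex 0.232 0.876 2.739
endloop
endfacet
facet normal -0.981 -0.136 -0.136
outer loop
vertex -0.031 -0.39 2.018
vertex -0.202 0.072 2.789
vertex -0.153 0.516 1.991
endloop
endfacet
facet normal -0.147 -0.625 -0.767
outer loop
vertex 0.868 -0.556 1.981
vertex -0.031 -0.39 2.018
vertex 0.508 0.129 1.492
endloop
endfacet
facet normal 0.855 -0.474 -0.211
outer loop
vertex 1.253 -0.196 2.729
vertex 0.868 -0.556 1.981
vertex 1.302 0.248 1.931
endloop
endfacet
facet normal -0.706 0.581 -0.405
outer loop
vertex 1.029 -1.969 2.531
vertex 0.499 -1.997 3.414
vertex 1.199 -1.257 3.256
endloop
endfacet
facet normal 0.948 0.085 -0.306
outer loop
vertex 1.029 -1.969 2.531
vertex 1.199 -1.257 3.256
vertex 1.601 -2.903 4.046
endloop
endfacet
facet normal -0.706 0.581 -0.405
outer loop
vertex 1.199 -1.257 3.256
vertex 0.499 -1.997 3.414
vertex 0.669 -1.285 4.139
endloop
endfacet
facet normal 0.773 0.418 0.477
outer loop
vertex 1.199 -1.257 3.256
vertex 0.669 -1.285 4.139
vertex 1.601 -2.903 4.046
endloop
endfacet
facet normal -0.706 0.581 -0.405
outer loop
vertex 0.669 -1.285 4.139
vertex 0.499 -1.997 3.414
vertex -0.03 -2.025 4.297
endloop
endfacet
facet normal 0.175 0.044 0.984
outer loop
vertex 0.669 -1.285 4.139
vertex -0.03 -2.025 4.297
vertex 1.601 -2.903 4.046
endloop
endfacet
facet normal -0.706 0.581 -0.405
outer loop
vertex -0.03 -2.025 4.297
vertex 0.499 -1.997 3.414
vertex -0.2 -2.736 3.572
endloop
endfacet
facet normal -0.248 -0.662 0.707
outer loop
vertex -0.03 -2.025 4.297
vertex -0.2 -2.736 3.572
vertex 1.601 -2.903 4.046
endloop
endfacet
facet normal -0.706 0.581 -0.405
outer loop
vertex -0.2 -2.736 3.572
vertex 0.499 -1.997 3.414
vertex 0.33 -2.708 2.689
endloop
endfacet
facet normal -0.072 -0.995 -0.075
outer loop
vertex -0.2 -2.736 3.572
vertex 0.33 -2.708 2.689
vertex 1.601 -2.903 4.046
endloop
endfacet
facet normal -0.706 0.581 -0.405
outer loop
vertex 0.33 -2.708 2.689
vertex 0.499 -1.997 3.414
vertex 1.029 -1.969 2.531
endloop
endfacet
facet normal 0.525 -0.621 -0.581
outer loop
vertex 0.33 -2.708 2.689
vertex 1.029 -1.969 2.531
vertex 1.601 -2.903 4.046
endloop
endfacet

endsolid
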